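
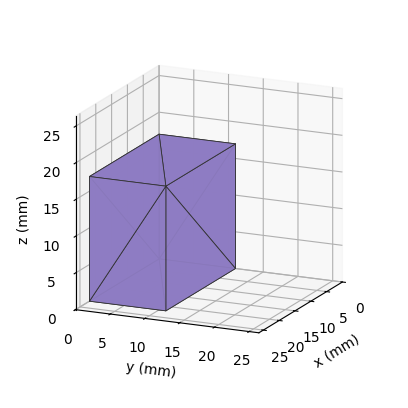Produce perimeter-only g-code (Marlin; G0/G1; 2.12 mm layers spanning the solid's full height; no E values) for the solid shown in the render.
Reading the render: the shape is a rectangular box, roughly 22 × 11 mm footprint and 17 mm tall (dimensions read to the nearest mm from the axis ticks). For the g-code, the solid's height is divided into equal slices at the stated Δz and each level perimeter traced with G1 moves after a G0 lift.

; perimeter-only toolpath
G21 ; units = mm
G90 ; absolute positioning
G28 ; home
; layer 1
G0 Z2.12
G0 X0.00 Y0.00
G1 X22.00 Y0.00
G1 X22.00 Y11.00
G1 X0.00 Y11.00
G1 X0.00 Y0.00
; layer 2
G0 Z4.25
G0 X0.00 Y0.00
G1 X22.00 Y0.00
G1 X22.00 Y11.00
G1 X0.00 Y11.00
G1 X0.00 Y0.00
; layer 3
G0 Z6.38
G0 X0.00 Y0.00
G1 X22.00 Y0.00
G1 X22.00 Y11.00
G1 X0.00 Y11.00
G1 X0.00 Y0.00
; layer 4
G0 Z8.50
G0 X0.00 Y0.00
G1 X22.00 Y0.00
G1 X22.00 Y11.00
G1 X0.00 Y11.00
G1 X0.00 Y0.00
; layer 5
G0 Z10.62
G0 X0.00 Y0.00
G1 X22.00 Y0.00
G1 X22.00 Y11.00
G1 X0.00 Y11.00
G1 X0.00 Y0.00
; layer 6
G0 Z12.75
G0 X0.00 Y0.00
G1 X22.00 Y0.00
G1 X22.00 Y11.00
G1 X0.00 Y11.00
G1 X0.00 Y0.00
; layer 7
G0 Z14.88
G0 X0.00 Y0.00
G1 X22.00 Y0.00
G1 X22.00 Y11.00
G1 X0.00 Y11.00
G1 X0.00 Y0.00
; layer 8
G0 Z17.00
G0 X0.00 Y0.00
G1 X22.00 Y0.00
G1 X22.00 Y11.00
G1 X0.00 Y11.00
G1 X0.00 Y0.00
M2 ; end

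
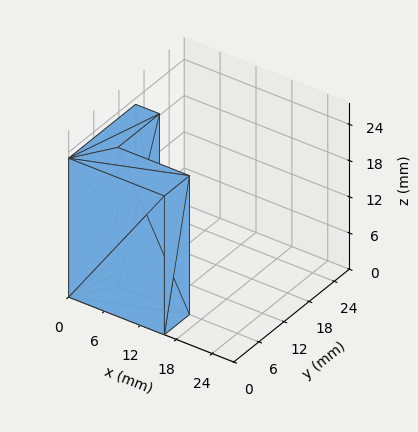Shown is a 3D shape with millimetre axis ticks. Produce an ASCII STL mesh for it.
Reading the render: the shape is an L-shaped prism: outer 16 × 16 mm, arm thicknesses ≈ 6 mm (horizontal) and 4 mm (vertical), extruded 23 mm in z (dimensions read to the nearest mm from the axis ticks). For the STL, each face is triangulated and given an outward normal.

solid part
  facet normal 0.0000 0.0000 -1.0000
    outer loop
      vertex 16.000 6.000 0.000
      vertex 16.000 0.000 0.000
      vertex 0.000 0.000 0.000
    endloop
  endfacet
  facet normal 0.0000 0.0000 -1.0000
    outer loop
      vertex 4.000 6.000 0.000
      vertex 16.000 6.000 0.000
      vertex 0.000 0.000 0.000
    endloop
  endfacet
  facet normal 0.0000 0.0000 -1.0000
    outer loop
      vertex 4.000 16.000 0.000
      vertex 4.000 6.000 0.000
      vertex 0.000 0.000 0.000
    endloop
  endfacet
  facet normal 0.0000 0.0000 -1.0000
    outer loop
      vertex 0.000 16.000 0.000
      vertex 4.000 16.000 0.000
      vertex 0.000 0.000 0.000
    endloop
  endfacet
  facet normal 0.0000 0.0000 1.0000
    outer loop
      vertex 0.000 0.000 23.000
      vertex 16.000 0.000 23.000
      vertex 16.000 6.000 23.000
    endloop
  endfacet
  facet normal 0.0000 0.0000 1.0000
    outer loop
      vertex 0.000 0.000 23.000
      vertex 16.000 6.000 23.000
      vertex 4.000 6.000 23.000
    endloop
  endfacet
  facet normal 0.0000 0.0000 1.0000
    outer loop
      vertex 0.000 0.000 23.000
      vertex 4.000 6.000 23.000
      vertex 4.000 16.000 23.000
    endloop
  endfacet
  facet normal 0.0000 0.0000 1.0000
    outer loop
      vertex 0.000 0.000 23.000
      vertex 4.000 16.000 23.000
      vertex 0.000 16.000 23.000
    endloop
  endfacet
  facet normal 0.0000 -1.0000 0.0000
    outer loop
      vertex 0.000 0.000 0.000
      vertex 16.000 0.000 0.000
      vertex 16.000 0.000 23.000
    endloop
  endfacet
  facet normal 0.0000 -1.0000 0.0000
    outer loop
      vertex 0.000 0.000 0.000
      vertex 16.000 0.000 23.000
      vertex 0.000 0.000 23.000
    endloop
  endfacet
  facet normal 1.0000 0.0000 0.0000
    outer loop
      vertex 16.000 0.000 0.000
      vertex 16.000 6.000 0.000
      vertex 16.000 6.000 23.000
    endloop
  endfacet
  facet normal 1.0000 0.0000 0.0000
    outer loop
      vertex 16.000 0.000 0.000
      vertex 16.000 6.000 23.000
      vertex 16.000 0.000 23.000
    endloop
  endfacet
  facet normal 0.0000 1.0000 0.0000
    outer loop
      vertex 16.000 6.000 0.000
      vertex 4.000 6.000 0.000
      vertex 4.000 6.000 23.000
    endloop
  endfacet
  facet normal 0.0000 1.0000 0.0000
    outer loop
      vertex 16.000 6.000 0.000
      vertex 4.000 6.000 23.000
      vertex 16.000 6.000 23.000
    endloop
  endfacet
  facet normal 1.0000 0.0000 0.0000
    outer loop
      vertex 4.000 6.000 0.000
      vertex 4.000 16.000 0.000
      vertex 4.000 16.000 23.000
    endloop
  endfacet
  facet normal 1.0000 0.0000 0.0000
    outer loop
      vertex 4.000 6.000 0.000
      vertex 4.000 16.000 23.000
      vertex 4.000 6.000 23.000
    endloop
  endfacet
  facet normal 0.0000 1.0000 0.0000
    outer loop
      vertex 4.000 16.000 0.000
      vertex 0.000 16.000 0.000
      vertex 0.000 16.000 23.000
    endloop
  endfacet
  facet normal 0.0000 1.0000 0.0000
    outer loop
      vertex 4.000 16.000 0.000
      vertex 0.000 16.000 23.000
      vertex 4.000 16.000 23.000
    endloop
  endfacet
  facet normal -1.0000 0.0000 0.0000
    outer loop
      vertex 0.000 16.000 0.000
      vertex 0.000 0.000 0.000
      vertex 0.000 0.000 23.000
    endloop
  endfacet
  facet normal -1.0000 0.0000 0.0000
    outer loop
      vertex 0.000 16.000 0.000
      vertex 0.000 0.000 23.000
      vertex 0.000 16.000 23.000
    endloop
  endfacet
endsolid part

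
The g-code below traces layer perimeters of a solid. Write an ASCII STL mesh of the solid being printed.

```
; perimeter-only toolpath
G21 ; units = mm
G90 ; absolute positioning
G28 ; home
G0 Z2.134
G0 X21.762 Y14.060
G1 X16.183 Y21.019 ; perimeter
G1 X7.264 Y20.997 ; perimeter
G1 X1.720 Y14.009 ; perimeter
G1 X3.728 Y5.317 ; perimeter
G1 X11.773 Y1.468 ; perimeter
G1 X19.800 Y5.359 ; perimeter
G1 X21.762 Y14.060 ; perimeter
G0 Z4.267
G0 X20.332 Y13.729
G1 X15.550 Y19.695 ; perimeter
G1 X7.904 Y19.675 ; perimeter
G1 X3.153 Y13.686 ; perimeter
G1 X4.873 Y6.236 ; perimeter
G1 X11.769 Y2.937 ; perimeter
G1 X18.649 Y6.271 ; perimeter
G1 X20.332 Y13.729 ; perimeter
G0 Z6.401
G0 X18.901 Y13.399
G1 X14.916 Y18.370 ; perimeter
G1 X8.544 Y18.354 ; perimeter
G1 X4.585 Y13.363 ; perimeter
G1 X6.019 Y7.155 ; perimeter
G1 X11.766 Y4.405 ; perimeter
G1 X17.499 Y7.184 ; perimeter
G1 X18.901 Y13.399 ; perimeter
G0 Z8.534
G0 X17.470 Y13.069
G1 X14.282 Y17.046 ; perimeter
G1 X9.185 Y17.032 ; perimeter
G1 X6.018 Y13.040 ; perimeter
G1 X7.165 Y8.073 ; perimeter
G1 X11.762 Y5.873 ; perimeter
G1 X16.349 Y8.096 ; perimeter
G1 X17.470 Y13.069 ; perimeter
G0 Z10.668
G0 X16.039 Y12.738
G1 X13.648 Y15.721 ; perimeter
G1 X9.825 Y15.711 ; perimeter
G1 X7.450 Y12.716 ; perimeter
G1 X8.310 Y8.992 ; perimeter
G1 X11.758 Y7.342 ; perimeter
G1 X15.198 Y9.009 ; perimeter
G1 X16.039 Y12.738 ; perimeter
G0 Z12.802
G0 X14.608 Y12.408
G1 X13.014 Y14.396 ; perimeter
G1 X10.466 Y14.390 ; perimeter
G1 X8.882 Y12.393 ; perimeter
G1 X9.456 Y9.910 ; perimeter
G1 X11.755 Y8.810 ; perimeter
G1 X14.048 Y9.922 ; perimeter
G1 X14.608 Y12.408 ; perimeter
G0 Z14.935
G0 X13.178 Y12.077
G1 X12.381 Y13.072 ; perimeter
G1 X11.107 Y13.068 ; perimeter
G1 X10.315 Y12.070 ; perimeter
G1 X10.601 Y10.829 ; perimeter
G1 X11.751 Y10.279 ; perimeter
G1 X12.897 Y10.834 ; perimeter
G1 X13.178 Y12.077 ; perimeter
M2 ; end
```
solid part
  facet normal 0.0000 0.0000 -1.0000
    outer loop
      vertex 6.623 22.318 0.000
      vertex 16.817 22.344 0.000
      vertex 23.193 14.390 0.000
    endloop
  endfacet
  facet normal 0.0000 0.0000 -1.0000
    outer loop
      vertex 0.288 14.332 0.000
      vertex 6.623 22.318 0.000
      vertex 23.193 14.390 0.000
    endloop
  endfacet
  facet normal 0.0000 0.0000 -1.0000
    outer loop
      vertex 2.582 4.399 0.000
      vertex 0.288 14.332 0.000
      vertex 23.193 14.390 0.000
    endloop
  endfacet
  facet normal 0.0000 0.0000 -1.0000
    outer loop
      vertex 11.777 0.000 0.000
      vertex 2.582 4.399 0.000
      vertex 23.193 14.390 0.000
    endloop
  endfacet
  facet normal 0.0000 0.0000 -1.0000
    outer loop
      vertex 20.950 4.446 0.000
      vertex 11.777 0.000 0.000
      vertex 23.193 14.390 0.000
    endloop
  endfacet
  facet normal 0.6631 0.5316 0.5270
    outer loop
      vertex 23.193 14.390 0.000
      vertex 16.817 22.344 0.000
      vertex 11.747 11.747 17.069
    endloop
  endfacet
  facet normal -0.0022 0.8499 0.5270
    outer loop
      vertex 16.817 22.344 0.000
      vertex 6.623 22.318 0.000
      vertex 11.747 11.747 17.069
    endloop
  endfacet
  facet normal -0.6658 0.5282 0.5270
    outer loop
      vertex 6.623 22.318 0.000
      vertex 0.288 14.332 0.000
      vertex 11.747 11.747 17.069
    endloop
  endfacet
  facet normal -0.8281 -0.1912 0.5270
    outer loop
      vertex 0.288 14.332 0.000
      vertex 2.582 4.399 0.000
      vertex 11.747 11.747 17.069
    endloop
  endfacet
  facet normal -0.3668 -0.7667 0.5270
    outer loop
      vertex 2.582 4.399 0.000
      vertex 11.777 0.000 0.000
      vertex 11.747 11.747 17.069
    endloop
  endfacet
  facet normal 0.3707 -0.7648 0.5270
    outer loop
      vertex 11.777 0.000 0.000
      vertex 20.950 4.446 0.000
      vertex 11.747 11.747 17.069
    endloop
  endfacet
  facet normal 0.8290 -0.1870 0.5270
    outer loop
      vertex 20.950 4.446 0.000
      vertex 23.193 14.390 0.000
      vertex 11.747 11.747 17.069
    endloop
  endfacet
endsolid part

The G0 Z moves step by Δz≈2.134 mm. The G1 loops shrink linearly with z, so the solid tapers from its base footprint up to z≈17.1. Closing with a flat bottom cap and the tapered top and triangulating gives 12 facets — a regular 7-sided pyramid, base circumscribed radius ≈ 11.7 mm, apex at z ≈ 17.1 mm.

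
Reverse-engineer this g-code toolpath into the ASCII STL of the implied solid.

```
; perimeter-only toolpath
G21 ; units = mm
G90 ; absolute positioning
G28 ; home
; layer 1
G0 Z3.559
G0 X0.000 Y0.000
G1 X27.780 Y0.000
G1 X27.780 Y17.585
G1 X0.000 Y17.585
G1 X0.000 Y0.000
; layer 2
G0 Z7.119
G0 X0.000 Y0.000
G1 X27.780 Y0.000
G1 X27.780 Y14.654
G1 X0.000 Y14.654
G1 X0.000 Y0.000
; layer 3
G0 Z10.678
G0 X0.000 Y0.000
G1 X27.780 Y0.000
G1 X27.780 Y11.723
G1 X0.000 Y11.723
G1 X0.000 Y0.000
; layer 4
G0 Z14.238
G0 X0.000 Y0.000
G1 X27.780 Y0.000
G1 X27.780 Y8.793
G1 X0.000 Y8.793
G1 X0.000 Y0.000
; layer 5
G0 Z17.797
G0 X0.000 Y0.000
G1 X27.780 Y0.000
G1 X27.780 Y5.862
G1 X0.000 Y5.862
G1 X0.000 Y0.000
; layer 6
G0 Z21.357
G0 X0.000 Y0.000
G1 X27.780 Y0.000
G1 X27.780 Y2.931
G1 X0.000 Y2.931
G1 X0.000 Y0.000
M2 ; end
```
solid part
  facet normal 0.0000 0.0000 -1.0000
    outer loop
      vertex 27.780 20.516 0.000
      vertex 27.780 0.000 0.000
      vertex 0.000 0.000 0.000
    endloop
  endfacet
  facet normal 0.0000 0.0000 -1.0000
    outer loop
      vertex 0.000 20.516 0.000
      vertex 27.780 20.516 0.000
      vertex 0.000 0.000 0.000
    endloop
  endfacet
  facet normal 0.0000 -1.0000 0.0000
    outer loop
      vertex 0.000 0.000 0.000
      vertex 27.780 0.000 0.000
      vertex 27.780 0.000 24.916
    endloop
  endfacet
  facet normal 0.0000 -1.0000 0.0000
    outer loop
      vertex 0.000 0.000 0.000
      vertex 27.780 0.000 24.916
      vertex 0.000 0.000 24.916
    endloop
  endfacet
  facet normal 0.0000 0.7720 0.6357
    outer loop
      vertex 0.000 0.000 24.916
      vertex 27.780 0.000 24.916
      vertex 27.780 20.516 0.000
    endloop
  endfacet
  facet normal 0.0000 0.7720 0.6357
    outer loop
      vertex 0.000 0.000 24.916
      vertex 27.780 20.516 0.000
      vertex 0.000 20.516 0.000
    endloop
  endfacet
  facet normal -1.0000 0.0000 0.0000
    outer loop
      vertex 0.000 0.000 24.916
      vertex 0.000 20.516 0.000
      vertex 0.000 0.000 0.000
    endloop
  endfacet
  facet normal 1.0000 0.0000 0.0000
    outer loop
      vertex 27.780 0.000 0.000
      vertex 27.780 20.516 0.000
      vertex 27.780 0.000 24.916
    endloop
  endfacet
endsolid part

The G0 Z moves step by Δz≈3.559 mm. The G1 loops shrink linearly with z, so the solid tapers from its base footprint up to z≈24.9. Closing with a flat bottom cap and the tapered top and triangulating gives 8 facets — a wedge (ramp): 27.8 × 20.5 mm base, rising to 24.9 mm along the y=0 edge and sloping linearly to z=0 at y=20.5.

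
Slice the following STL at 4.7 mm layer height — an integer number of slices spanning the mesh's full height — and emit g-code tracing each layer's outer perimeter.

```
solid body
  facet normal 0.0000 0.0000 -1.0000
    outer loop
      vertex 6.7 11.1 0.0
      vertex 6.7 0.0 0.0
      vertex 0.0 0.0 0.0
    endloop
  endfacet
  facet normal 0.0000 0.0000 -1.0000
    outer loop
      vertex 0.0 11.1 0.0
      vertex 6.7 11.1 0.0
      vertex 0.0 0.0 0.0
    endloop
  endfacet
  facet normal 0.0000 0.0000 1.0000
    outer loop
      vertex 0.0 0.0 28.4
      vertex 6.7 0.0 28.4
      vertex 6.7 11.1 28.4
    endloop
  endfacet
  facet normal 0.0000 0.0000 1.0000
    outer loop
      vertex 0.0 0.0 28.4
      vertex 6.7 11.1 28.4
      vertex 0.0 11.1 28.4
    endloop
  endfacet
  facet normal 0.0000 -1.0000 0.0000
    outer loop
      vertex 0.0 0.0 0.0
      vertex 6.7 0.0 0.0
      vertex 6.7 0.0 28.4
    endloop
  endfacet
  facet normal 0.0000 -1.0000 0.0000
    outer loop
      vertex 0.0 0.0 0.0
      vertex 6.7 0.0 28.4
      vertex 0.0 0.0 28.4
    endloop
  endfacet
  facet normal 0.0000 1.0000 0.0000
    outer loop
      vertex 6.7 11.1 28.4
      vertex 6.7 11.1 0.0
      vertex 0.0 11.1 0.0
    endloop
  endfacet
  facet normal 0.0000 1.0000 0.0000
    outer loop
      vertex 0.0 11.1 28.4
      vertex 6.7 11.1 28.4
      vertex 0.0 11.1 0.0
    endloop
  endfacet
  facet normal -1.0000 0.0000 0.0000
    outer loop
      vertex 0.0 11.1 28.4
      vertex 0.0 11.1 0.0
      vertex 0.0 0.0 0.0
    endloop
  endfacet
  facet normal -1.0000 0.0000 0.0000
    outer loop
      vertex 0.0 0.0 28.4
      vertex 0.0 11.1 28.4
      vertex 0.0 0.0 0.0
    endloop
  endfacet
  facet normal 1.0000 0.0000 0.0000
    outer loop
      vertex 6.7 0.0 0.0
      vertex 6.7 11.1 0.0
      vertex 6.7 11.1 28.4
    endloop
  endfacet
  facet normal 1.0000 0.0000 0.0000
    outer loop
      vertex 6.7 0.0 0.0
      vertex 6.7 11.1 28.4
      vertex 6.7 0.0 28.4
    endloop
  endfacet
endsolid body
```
; perimeter-only toolpath
G21 ; units = mm
G90 ; absolute positioning
G28 ; home
; layer 1
G0 Z4.7
G0 X0.0 Y0.0
G1 X6.7 Y0.0
G1 X6.7 Y11.1
G1 X0.0 Y11.1
G1 X0.0 Y0.0
; layer 2
G0 Z9.5
G0 X0.0 Y0.0
G1 X6.7 Y0.0
G1 X6.7 Y11.1
G1 X0.0 Y11.1
G1 X0.0 Y0.0
; layer 3
G0 Z14.2
G0 X0.0 Y0.0
G1 X6.7 Y0.0
G1 X6.7 Y11.1
G1 X0.0 Y11.1
G1 X0.0 Y0.0
; layer 4
G0 Z18.9
G0 X0.0 Y0.0
G1 X6.7 Y0.0
G1 X6.7 Y11.1
G1 X0.0 Y11.1
G1 X0.0 Y0.0
; layer 5
G0 Z23.7
G0 X0.0 Y0.0
G1 X6.7 Y0.0
G1 X6.7 Y11.1
G1 X0.0 Y11.1
G1 X0.0 Y0.0
; layer 6
G0 Z28.4
G0 X0.0 Y0.0
G1 X6.7 Y0.0
G1 X6.7 Y11.1
G1 X0.0 Y11.1
G1 X0.0 Y0.0
M2 ; end

The solid is a rectangular box, roughly 6.7 × 11.1 mm footprint and 28.4 mm tall. Slicing at Δz = 4.7 mm — 6 equal slices spanning the solid's height, so layer i sits at z = i·h/6 — gives 6 non-empty perimeters. Each is a 4-segment closed polygon; G0 lifts to the layer z and rapids to the start vertex, then G1 traces the edges.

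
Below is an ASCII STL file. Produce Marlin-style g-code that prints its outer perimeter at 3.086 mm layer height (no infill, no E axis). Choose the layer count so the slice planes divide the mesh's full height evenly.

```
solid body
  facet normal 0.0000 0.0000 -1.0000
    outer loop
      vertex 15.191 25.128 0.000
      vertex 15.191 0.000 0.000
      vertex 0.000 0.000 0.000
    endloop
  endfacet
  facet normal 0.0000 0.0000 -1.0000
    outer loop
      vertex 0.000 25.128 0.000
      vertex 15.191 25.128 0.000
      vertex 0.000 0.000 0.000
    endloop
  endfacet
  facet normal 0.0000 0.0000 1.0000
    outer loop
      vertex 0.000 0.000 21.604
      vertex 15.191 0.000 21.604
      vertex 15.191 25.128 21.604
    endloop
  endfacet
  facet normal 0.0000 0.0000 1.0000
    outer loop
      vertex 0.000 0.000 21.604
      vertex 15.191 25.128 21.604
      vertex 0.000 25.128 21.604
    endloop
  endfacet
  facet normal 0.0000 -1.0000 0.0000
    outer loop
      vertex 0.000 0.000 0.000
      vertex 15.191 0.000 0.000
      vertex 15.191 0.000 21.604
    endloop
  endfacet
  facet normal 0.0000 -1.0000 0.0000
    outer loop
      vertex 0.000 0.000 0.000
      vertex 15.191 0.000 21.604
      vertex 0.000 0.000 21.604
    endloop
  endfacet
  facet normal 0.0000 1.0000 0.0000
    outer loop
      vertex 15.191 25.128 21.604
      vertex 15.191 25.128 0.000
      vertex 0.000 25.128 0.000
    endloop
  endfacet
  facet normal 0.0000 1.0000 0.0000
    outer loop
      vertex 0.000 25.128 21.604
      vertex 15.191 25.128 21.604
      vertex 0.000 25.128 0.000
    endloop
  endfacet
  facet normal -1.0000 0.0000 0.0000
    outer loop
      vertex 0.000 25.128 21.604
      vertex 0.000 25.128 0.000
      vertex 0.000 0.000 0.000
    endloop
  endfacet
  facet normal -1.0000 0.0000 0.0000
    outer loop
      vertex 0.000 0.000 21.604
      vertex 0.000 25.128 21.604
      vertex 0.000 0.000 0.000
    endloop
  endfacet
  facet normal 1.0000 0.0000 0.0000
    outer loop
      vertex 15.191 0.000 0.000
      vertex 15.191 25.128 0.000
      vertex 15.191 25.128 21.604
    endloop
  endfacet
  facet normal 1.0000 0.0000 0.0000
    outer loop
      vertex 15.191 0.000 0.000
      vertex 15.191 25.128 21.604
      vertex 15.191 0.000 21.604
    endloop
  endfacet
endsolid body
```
; perimeter-only toolpath
G21 ; units = mm
G90 ; absolute positioning
G28 ; home
; layer 1
G0 Z3.086
G0 X0.000 Y0.000
G1 X15.191 Y0.000
G1 X15.191 Y25.128
G1 X0.000 Y25.128
G1 X0.000 Y0.000
; layer 2
G0 Z6.173
G0 X0.000 Y0.000
G1 X15.191 Y0.000
G1 X15.191 Y25.128
G1 X0.000 Y25.128
G1 X0.000 Y0.000
; layer 3
G0 Z9.259
G0 X0.000 Y0.000
G1 X15.191 Y0.000
G1 X15.191 Y25.128
G1 X0.000 Y25.128
G1 X0.000 Y0.000
; layer 4
G0 Z12.345
G0 X0.000 Y0.000
G1 X15.191 Y0.000
G1 X15.191 Y25.128
G1 X0.000 Y25.128
G1 X0.000 Y0.000
; layer 5
G0 Z15.431
G0 X0.000 Y0.000
G1 X15.191 Y0.000
G1 X15.191 Y25.128
G1 X0.000 Y25.128
G1 X0.000 Y0.000
; layer 6
G0 Z18.518
G0 X0.000 Y0.000
G1 X15.191 Y0.000
G1 X15.191 Y25.128
G1 X0.000 Y25.128
G1 X0.000 Y0.000
; layer 7
G0 Z21.604
G0 X0.000 Y0.000
G1 X15.191 Y0.000
G1 X15.191 Y25.128
G1 X0.000 Y25.128
G1 X0.000 Y0.000
M2 ; end

The solid is a rectangular box, roughly 15.2 × 25.1 mm footprint and 21.6 mm tall. Slicing at Δz = 3.086 mm — 7 equal slices spanning the solid's height, so layer i sits at z = i·h/7 — gives 7 non-empty perimeters. Each is a 4-segment closed polygon; G0 lifts to the layer z and rapids to the start vertex, then G1 traces the edges.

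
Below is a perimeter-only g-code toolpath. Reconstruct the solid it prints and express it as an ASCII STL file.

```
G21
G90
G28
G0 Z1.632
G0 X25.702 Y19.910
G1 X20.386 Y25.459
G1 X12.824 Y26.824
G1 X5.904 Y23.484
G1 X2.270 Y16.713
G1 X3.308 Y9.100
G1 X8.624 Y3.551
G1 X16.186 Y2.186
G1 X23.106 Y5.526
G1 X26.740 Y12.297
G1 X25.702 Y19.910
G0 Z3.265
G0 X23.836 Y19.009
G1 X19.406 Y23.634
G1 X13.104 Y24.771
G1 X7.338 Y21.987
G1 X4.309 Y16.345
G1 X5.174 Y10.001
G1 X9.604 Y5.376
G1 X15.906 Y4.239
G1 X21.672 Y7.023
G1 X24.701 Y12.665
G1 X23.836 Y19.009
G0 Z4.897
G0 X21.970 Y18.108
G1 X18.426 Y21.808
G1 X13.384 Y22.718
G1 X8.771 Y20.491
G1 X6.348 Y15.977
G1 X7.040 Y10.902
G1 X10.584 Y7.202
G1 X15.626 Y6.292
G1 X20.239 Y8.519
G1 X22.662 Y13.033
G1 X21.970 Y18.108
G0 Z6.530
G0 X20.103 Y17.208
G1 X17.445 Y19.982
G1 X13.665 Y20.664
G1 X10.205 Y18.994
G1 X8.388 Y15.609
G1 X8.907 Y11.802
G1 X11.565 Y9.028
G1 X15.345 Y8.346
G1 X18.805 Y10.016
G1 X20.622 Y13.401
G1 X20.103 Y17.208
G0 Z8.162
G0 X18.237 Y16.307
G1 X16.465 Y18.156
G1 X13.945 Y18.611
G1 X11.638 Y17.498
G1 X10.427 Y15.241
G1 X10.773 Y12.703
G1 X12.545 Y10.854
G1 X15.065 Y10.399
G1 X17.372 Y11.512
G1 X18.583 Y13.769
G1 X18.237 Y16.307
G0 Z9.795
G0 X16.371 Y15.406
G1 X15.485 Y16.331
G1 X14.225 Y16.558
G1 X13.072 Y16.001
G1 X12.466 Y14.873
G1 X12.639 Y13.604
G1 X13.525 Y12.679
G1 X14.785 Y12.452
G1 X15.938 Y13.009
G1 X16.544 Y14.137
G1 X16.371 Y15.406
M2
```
solid part
  facet normal 0.0000 0.0000 -1.0000
    outer loop
      vertex 12.544 28.877 0.000
      vertex 21.366 27.285 0.000
      vertex 27.568 20.811 0.000
    endloop
  endfacet
  facet normal 0.0000 0.0000 -1.0000
    outer loop
      vertex 4.471 24.980 0.000
      vertex 12.544 28.877 0.000
      vertex 27.568 20.811 0.000
    endloop
  endfacet
  facet normal 0.0000 0.0000 -1.0000
    outer loop
      vertex 0.231 17.081 0.000
      vertex 4.471 24.980 0.000
      vertex 27.568 20.811 0.000
    endloop
  endfacet
  facet normal 0.0000 0.0000 -1.0000
    outer loop
      vertex 1.442 8.199 0.000
      vertex 0.231 17.081 0.000
      vertex 27.568 20.811 0.000
    endloop
  endfacet
  facet normal 0.0000 0.0000 -1.0000
    outer loop
      vertex 7.644 1.725 0.000
      vertex 1.442 8.199 0.000
      vertex 27.568 20.811 0.000
    endloop
  endfacet
  facet normal 0.0000 0.0000 -1.0000
    outer loop
      vertex 16.466 0.133 0.000
      vertex 7.644 1.725 0.000
      vertex 27.568 20.811 0.000
    endloop
  endfacet
  facet normal 0.0000 0.0000 -1.0000
    outer loop
      vertex 24.539 4.030 0.000
      vertex 16.466 0.133 0.000
      vertex 27.568 20.811 0.000
    endloop
  endfacet
  facet normal 0.0000 0.0000 -1.0000
    outer loop
      vertex 28.779 11.929 0.000
      vertex 24.539 4.030 0.000
      vertex 27.568 20.811 0.000
    endloop
  endfacet
  facet normal 0.4606 0.4413 0.7701
    outer loop
      vertex 27.568 20.811 0.000
      vertex 21.366 27.285 0.000
      vertex 14.505 14.505 11.427
    endloop
  endfacet
  facet normal 0.1133 0.6278 0.7701
    outer loop
      vertex 21.366 27.285 0.000
      vertex 12.544 28.877 0.000
      vertex 14.505 14.505 11.427
    endloop
  endfacet
  facet normal -0.2773 0.5745 0.7701
    outer loop
      vertex 12.544 28.877 0.000
      vertex 4.471 24.980 0.000
      vertex 14.505 14.505 11.427
    endloop
  endfacet
  facet normal -0.5621 0.3017 0.7701
    outer loop
      vertex 4.471 24.980 0.000
      vertex 0.231 17.081 0.000
      vertex 14.505 14.505 11.427
    endloop
  endfacet
  facet normal -0.6321 -0.0862 0.7701
    outer loop
      vertex 0.231 17.081 0.000
      vertex 1.442 8.199 0.000
      vertex 14.505 14.505 11.427
    endloop
  endfacet
  facet normal -0.4606 -0.4413 0.7701
    outer loop
      vertex 1.442 8.199 0.000
      vertex 7.644 1.725 0.000
      vertex 14.505 14.505 11.427
    endloop
  endfacet
  facet normal -0.1133 -0.6278 0.7701
    outer loop
      vertex 7.644 1.725 0.000
      vertex 16.466 0.133 0.000
      vertex 14.505 14.505 11.427
    endloop
  endfacet
  facet normal 0.2773 -0.5745 0.7701
    outer loop
      vertex 16.466 0.133 0.000
      vertex 24.539 4.030 0.000
      vertex 14.505 14.505 11.427
    endloop
  endfacet
  facet normal 0.5621 -0.3017 0.7701
    outer loop
      vertex 24.539 4.030 0.000
      vertex 28.779 11.929 0.000
      vertex 14.505 14.505 11.427
    endloop
  endfacet
  facet normal 0.6321 0.0862 0.7701
    outer loop
      vertex 28.779 11.929 0.000
      vertex 27.568 20.811 0.000
      vertex 14.505 14.505 11.427
    endloop
  endfacet
endsolid part

The G0 Z moves step by Δz≈1.632 mm. The G1 loops shrink linearly with z, so the solid tapers from its base footprint up to z≈11.4. Closing with a flat bottom cap and the tapered top and triangulating gives 18 facets — a regular 10-sided pyramid, base circumscribed radius ≈ 14.5 mm, apex at z ≈ 11.4 mm.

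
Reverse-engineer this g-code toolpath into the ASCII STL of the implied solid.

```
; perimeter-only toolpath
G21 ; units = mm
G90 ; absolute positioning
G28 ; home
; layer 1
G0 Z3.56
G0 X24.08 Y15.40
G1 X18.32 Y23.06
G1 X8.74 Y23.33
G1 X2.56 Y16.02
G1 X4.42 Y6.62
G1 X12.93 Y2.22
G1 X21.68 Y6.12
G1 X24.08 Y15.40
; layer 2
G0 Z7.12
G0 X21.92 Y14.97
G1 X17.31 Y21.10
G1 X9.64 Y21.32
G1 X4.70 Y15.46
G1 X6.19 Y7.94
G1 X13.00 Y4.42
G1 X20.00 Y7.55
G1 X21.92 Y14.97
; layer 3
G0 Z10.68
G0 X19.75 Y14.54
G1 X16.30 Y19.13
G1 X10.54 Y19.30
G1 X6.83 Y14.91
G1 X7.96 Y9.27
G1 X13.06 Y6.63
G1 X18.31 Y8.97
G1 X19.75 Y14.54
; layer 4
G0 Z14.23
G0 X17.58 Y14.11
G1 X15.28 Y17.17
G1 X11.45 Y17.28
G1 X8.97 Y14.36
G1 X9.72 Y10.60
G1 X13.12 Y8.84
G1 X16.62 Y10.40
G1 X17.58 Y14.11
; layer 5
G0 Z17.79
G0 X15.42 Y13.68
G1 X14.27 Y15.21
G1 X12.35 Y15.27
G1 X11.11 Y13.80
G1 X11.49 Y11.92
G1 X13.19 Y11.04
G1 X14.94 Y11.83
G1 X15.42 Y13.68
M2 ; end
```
solid part
  facet normal 0.0000 0.0000 -1.0000
    outer loop
      vertex 7.84 25.35 0.00
      vertex 19.34 25.02 0.00
      vertex 26.25 15.83 0.00
    endloop
  endfacet
  facet normal 0.0000 0.0000 -1.0000
    outer loop
      vertex 0.42 16.57 0.00
      vertex 7.84 25.35 0.00
      vertex 26.25 15.83 0.00
    endloop
  endfacet
  facet normal 0.0000 0.0000 -1.0000
    outer loop
      vertex 2.66 5.29 0.00
      vertex 0.42 16.57 0.00
      vertex 26.25 15.83 0.00
    endloop
  endfacet
  facet normal 0.0000 0.0000 -1.0000
    outer loop
      vertex 12.87 0.01 0.00
      vertex 2.66 5.29 0.00
      vertex 26.25 15.83 0.00
    endloop
  endfacet
  facet normal 0.0000 0.0000 -1.0000
    outer loop
      vertex 23.37 4.70 0.00
      vertex 12.87 0.01 0.00
      vertex 26.25 15.83 0.00
    endloop
  endfacet
  facet normal 0.6976 0.5245 0.4881
    outer loop
      vertex 26.25 15.83 0.00
      vertex 19.34 25.02 0.00
      vertex 13.25 13.25 21.35
    endloop
  endfacet
  facet normal 0.0250 0.8724 0.4881
    outer loop
      vertex 19.34 25.02 0.00
      vertex 7.84 25.35 0.00
      vertex 13.25 13.25 21.35
    endloop
  endfacet
  facet normal -0.6666 0.5633 0.4882
    outer loop
      vertex 7.84 25.35 0.00
      vertex 0.42 16.57 0.00
      vertex 13.25 13.25 21.35
    endloop
  endfacet
  facet normal -0.8561 -0.1700 0.4880
    outer loop
      vertex 0.42 16.57 0.00
      vertex 2.66 5.29 0.00
      vertex 13.25 13.25 21.35
    endloop
  endfacet
  facet normal -0.4010 -0.7753 0.4880
    outer loop
      vertex 2.66 5.29 0.00
      vertex 12.87 0.01 0.00
      vertex 13.25 13.25 21.35
    endloop
  endfacet
  facet normal 0.3560 -0.7970 0.4879
    outer loop
      vertex 12.87 0.01 0.00
      vertex 23.37 4.70 0.00
      vertex 13.25 13.25 21.35
    endloop
  endfacet
  facet normal 0.8450 -0.2186 0.4881
    outer loop
      vertex 23.37 4.70 0.00
      vertex 26.25 15.83 0.00
      vertex 13.25 13.25 21.35
    endloop
  endfacet
endsolid part

The G0 Z moves step by Δz≈3.56 mm. The G1 loops shrink linearly with z, so the solid tapers from its base footprint up to z≈21.4. Closing with a flat bottom cap and the tapered top and triangulating gives 12 facets — a regular 7-sided pyramid, base circumscribed radius ≈ 13.2 mm, apex at z ≈ 21.4 mm.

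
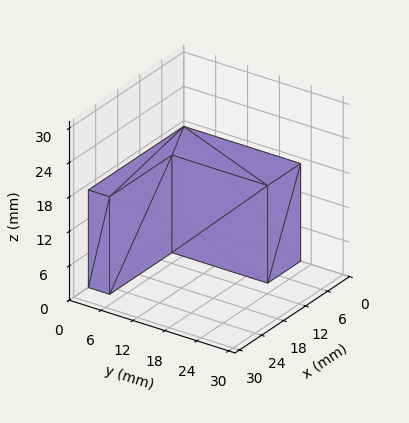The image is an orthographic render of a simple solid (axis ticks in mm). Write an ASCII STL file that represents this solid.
Reading the render: the shape is an L-shaped prism: outer 26 × 22 mm, arm thicknesses ≈ 4 mm (horizontal) and 9 mm (vertical), extruded 17 mm in z (dimensions read to the nearest mm from the axis ticks). For the STL, each face is triangulated and given an outward normal.

solid part
  facet normal 0.0000 0.0000 -1.0000
    outer loop
      vertex 26.0 4.0 0.0
      vertex 26.0 0.0 0.0
      vertex 0.0 0.0 0.0
    endloop
  endfacet
  facet normal 0.0000 0.0000 -1.0000
    outer loop
      vertex 9.0 4.0 0.0
      vertex 26.0 4.0 0.0
      vertex 0.0 0.0 0.0
    endloop
  endfacet
  facet normal 0.0000 0.0000 -1.0000
    outer loop
      vertex 9.0 22.0 0.0
      vertex 9.0 4.0 0.0
      vertex 0.0 0.0 0.0
    endloop
  endfacet
  facet normal 0.0000 0.0000 -1.0000
    outer loop
      vertex 0.0 22.0 0.0
      vertex 9.0 22.0 0.0
      vertex 0.0 0.0 0.0
    endloop
  endfacet
  facet normal 0.0000 0.0000 1.0000
    outer loop
      vertex 0.0 0.0 17.0
      vertex 26.0 0.0 17.0
      vertex 26.0 4.0 17.0
    endloop
  endfacet
  facet normal 0.0000 0.0000 1.0000
    outer loop
      vertex 0.0 0.0 17.0
      vertex 26.0 4.0 17.0
      vertex 9.0 4.0 17.0
    endloop
  endfacet
  facet normal 0.0000 0.0000 1.0000
    outer loop
      vertex 0.0 0.0 17.0
      vertex 9.0 4.0 17.0
      vertex 9.0 22.0 17.0
    endloop
  endfacet
  facet normal 0.0000 0.0000 1.0000
    outer loop
      vertex 0.0 0.0 17.0
      vertex 9.0 22.0 17.0
      vertex 0.0 22.0 17.0
    endloop
  endfacet
  facet normal 0.0000 -1.0000 0.0000
    outer loop
      vertex 0.0 0.0 0.0
      vertex 26.0 0.0 0.0
      vertex 26.0 0.0 17.0
    endloop
  endfacet
  facet normal 0.0000 -1.0000 0.0000
    outer loop
      vertex 0.0 0.0 0.0
      vertex 26.0 0.0 17.0
      vertex 0.0 0.0 17.0
    endloop
  endfacet
  facet normal 1.0000 0.0000 0.0000
    outer loop
      vertex 26.0 0.0 0.0
      vertex 26.0 4.0 0.0
      vertex 26.0 4.0 17.0
    endloop
  endfacet
  facet normal 1.0000 0.0000 0.0000
    outer loop
      vertex 26.0 0.0 0.0
      vertex 26.0 4.0 17.0
      vertex 26.0 0.0 17.0
    endloop
  endfacet
  facet normal 0.0000 1.0000 0.0000
    outer loop
      vertex 26.0 4.0 0.0
      vertex 9.0 4.0 0.0
      vertex 9.0 4.0 17.0
    endloop
  endfacet
  facet normal 0.0000 1.0000 0.0000
    outer loop
      vertex 26.0 4.0 0.0
      vertex 9.0 4.0 17.0
      vertex 26.0 4.0 17.0
    endloop
  endfacet
  facet normal 1.0000 0.0000 0.0000
    outer loop
      vertex 9.0 4.0 0.0
      vertex 9.0 22.0 0.0
      vertex 9.0 22.0 17.0
    endloop
  endfacet
  facet normal 1.0000 0.0000 0.0000
    outer loop
      vertex 9.0 4.0 0.0
      vertex 9.0 22.0 17.0
      vertex 9.0 4.0 17.0
    endloop
  endfacet
  facet normal 0.0000 1.0000 0.0000
    outer loop
      vertex 9.0 22.0 0.0
      vertex 0.0 22.0 0.0
      vertex 0.0 22.0 17.0
    endloop
  endfacet
  facet normal 0.0000 1.0000 0.0000
    outer loop
      vertex 9.0 22.0 0.0
      vertex 0.0 22.0 17.0
      vertex 9.0 22.0 17.0
    endloop
  endfacet
  facet normal -1.0000 0.0000 0.0000
    outer loop
      vertex 0.0 22.0 0.0
      vertex 0.0 0.0 0.0
      vertex 0.0 0.0 17.0
    endloop
  endfacet
  facet normal -1.0000 0.0000 0.0000
    outer loop
      vertex 0.0 22.0 0.0
      vertex 0.0 0.0 17.0
      vertex 0.0 22.0 17.0
    endloop
  endfacet
endsolid part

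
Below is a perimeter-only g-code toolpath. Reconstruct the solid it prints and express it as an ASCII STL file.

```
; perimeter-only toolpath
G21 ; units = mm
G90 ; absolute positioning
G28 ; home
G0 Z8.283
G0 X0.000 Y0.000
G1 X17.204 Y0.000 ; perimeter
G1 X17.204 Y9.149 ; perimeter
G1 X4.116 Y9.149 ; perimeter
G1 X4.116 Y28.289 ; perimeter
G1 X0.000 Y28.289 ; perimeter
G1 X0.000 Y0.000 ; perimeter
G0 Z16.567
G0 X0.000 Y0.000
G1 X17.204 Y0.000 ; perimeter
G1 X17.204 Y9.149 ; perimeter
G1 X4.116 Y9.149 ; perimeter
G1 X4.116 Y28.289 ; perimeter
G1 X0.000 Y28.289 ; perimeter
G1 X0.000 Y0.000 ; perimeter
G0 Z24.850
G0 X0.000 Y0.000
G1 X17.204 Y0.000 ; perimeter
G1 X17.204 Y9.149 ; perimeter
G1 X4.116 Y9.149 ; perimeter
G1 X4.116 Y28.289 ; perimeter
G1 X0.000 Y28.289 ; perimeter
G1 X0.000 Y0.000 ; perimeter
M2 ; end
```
solid part
  facet normal 0.0000 0.0000 -1.0000
    outer loop
      vertex 17.204 9.149 0.000
      vertex 17.204 0.000 0.000
      vertex 0.000 0.000 0.000
    endloop
  endfacet
  facet normal 0.0000 0.0000 -1.0000
    outer loop
      vertex 4.116 9.149 0.000
      vertex 17.204 9.149 0.000
      vertex 0.000 0.000 0.000
    endloop
  endfacet
  facet normal 0.0000 0.0000 -1.0000
    outer loop
      vertex 4.116 28.289 0.000
      vertex 4.116 9.149 0.000
      vertex 0.000 0.000 0.000
    endloop
  endfacet
  facet normal 0.0000 0.0000 -1.0000
    outer loop
      vertex 0.000 28.289 0.000
      vertex 4.116 28.289 0.000
      vertex 0.000 0.000 0.000
    endloop
  endfacet
  facet normal 0.0000 0.0000 1.0000
    outer loop
      vertex 0.000 0.000 24.850
      vertex 17.204 0.000 24.850
      vertex 17.204 9.149 24.850
    endloop
  endfacet
  facet normal 0.0000 0.0000 1.0000
    outer loop
      vertex 0.000 0.000 24.850
      vertex 17.204 9.149 24.850
      vertex 4.116 9.149 24.850
    endloop
  endfacet
  facet normal 0.0000 0.0000 1.0000
    outer loop
      vertex 0.000 0.000 24.850
      vertex 4.116 9.149 24.850
      vertex 4.116 28.289 24.850
    endloop
  endfacet
  facet normal 0.0000 0.0000 1.0000
    outer loop
      vertex 0.000 0.000 24.850
      vertex 4.116 28.289 24.850
      vertex 0.000 28.289 24.850
    endloop
  endfacet
  facet normal 0.0000 -1.0000 0.0000
    outer loop
      vertex 0.000 0.000 0.000
      vertex 17.204 0.000 0.000
      vertex 17.204 0.000 24.850
    endloop
  endfacet
  facet normal 0.0000 -1.0000 0.0000
    outer loop
      vertex 0.000 0.000 0.000
      vertex 17.204 0.000 24.850
      vertex 0.000 0.000 24.850
    endloop
  endfacet
  facet normal 1.0000 0.0000 0.0000
    outer loop
      vertex 17.204 0.000 0.000
      vertex 17.204 9.149 0.000
      vertex 17.204 9.149 24.850
    endloop
  endfacet
  facet normal 1.0000 0.0000 0.0000
    outer loop
      vertex 17.204 0.000 0.000
      vertex 17.204 9.149 24.850
      vertex 17.204 0.000 24.850
    endloop
  endfacet
  facet normal 0.0000 1.0000 0.0000
    outer loop
      vertex 17.204 9.149 0.000
      vertex 4.116 9.149 0.000
      vertex 4.116 9.149 24.850
    endloop
  endfacet
  facet normal 0.0000 1.0000 0.0000
    outer loop
      vertex 17.204 9.149 0.000
      vertex 4.116 9.149 24.850
      vertex 17.204 9.149 24.850
    endloop
  endfacet
  facet normal 1.0000 0.0000 0.0000
    outer loop
      vertex 4.116 9.149 0.000
      vertex 4.116 28.289 0.000
      vertex 4.116 28.289 24.850
    endloop
  endfacet
  facet normal 1.0000 0.0000 0.0000
    outer loop
      vertex 4.116 9.149 0.000
      vertex 4.116 28.289 24.850
      vertex 4.116 9.149 24.850
    endloop
  endfacet
  facet normal 0.0000 1.0000 0.0000
    outer loop
      vertex 4.116 28.289 0.000
      vertex 0.000 28.289 0.000
      vertex 0.000 28.289 24.850
    endloop
  endfacet
  facet normal 0.0000 1.0000 0.0000
    outer loop
      vertex 4.116 28.289 0.000
      vertex 0.000 28.289 24.850
      vertex 4.116 28.289 24.850
    endloop
  endfacet
  facet normal -1.0000 0.0000 0.0000
    outer loop
      vertex 0.000 28.289 0.000
      vertex 0.000 0.000 0.000
      vertex 0.000 0.000 24.850
    endloop
  endfacet
  facet normal -1.0000 0.0000 0.0000
    outer loop
      vertex 0.000 28.289 0.000
      vertex 0.000 0.000 24.850
      vertex 0.000 28.289 24.850
    endloop
  endfacet
endsolid part

The G0 Z moves step by Δz≈8.283 mm. Every layer's G1 loop is the same polygon, so the solid is a straight extrusion of it from z=0 to z≈24.9. Closing with flat bottom and top caps and triangulating gives 20 facets — an L-shaped prism: outer 17.2 × 28.3 mm, arm thicknesses ≈ 9.15 mm (horizontal) and 4.12 mm (vertical), extruded 24.9 mm in z.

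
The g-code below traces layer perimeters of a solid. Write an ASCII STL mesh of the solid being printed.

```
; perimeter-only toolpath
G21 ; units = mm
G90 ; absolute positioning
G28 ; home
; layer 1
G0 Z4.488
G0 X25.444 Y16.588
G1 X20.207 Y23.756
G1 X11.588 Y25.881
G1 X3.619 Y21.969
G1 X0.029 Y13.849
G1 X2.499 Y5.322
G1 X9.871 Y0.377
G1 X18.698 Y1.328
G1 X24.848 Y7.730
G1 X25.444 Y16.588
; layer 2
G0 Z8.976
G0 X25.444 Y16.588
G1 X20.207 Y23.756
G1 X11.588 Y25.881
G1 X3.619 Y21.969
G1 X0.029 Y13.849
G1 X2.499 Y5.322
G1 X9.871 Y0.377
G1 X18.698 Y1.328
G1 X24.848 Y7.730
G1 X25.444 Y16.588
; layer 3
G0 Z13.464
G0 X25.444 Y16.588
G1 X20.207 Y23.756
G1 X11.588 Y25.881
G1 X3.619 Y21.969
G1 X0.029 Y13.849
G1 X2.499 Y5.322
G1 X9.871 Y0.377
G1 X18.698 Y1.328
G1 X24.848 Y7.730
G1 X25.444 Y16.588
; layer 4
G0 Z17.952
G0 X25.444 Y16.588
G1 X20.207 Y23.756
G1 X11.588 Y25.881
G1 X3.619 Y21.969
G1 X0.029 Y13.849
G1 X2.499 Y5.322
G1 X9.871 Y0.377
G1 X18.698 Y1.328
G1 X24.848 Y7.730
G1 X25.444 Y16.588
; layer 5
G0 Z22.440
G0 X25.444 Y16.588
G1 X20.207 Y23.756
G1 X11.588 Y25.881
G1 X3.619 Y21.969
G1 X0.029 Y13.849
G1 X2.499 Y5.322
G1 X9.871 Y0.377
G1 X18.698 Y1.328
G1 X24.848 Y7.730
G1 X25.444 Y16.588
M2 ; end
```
solid part
  facet normal 0.0000 0.0000 -1.0000
    outer loop
      vertex 11.588 25.881 0.000
      vertex 20.207 23.756 0.000
      vertex 25.444 16.588 0.000
    endloop
  endfacet
  facet normal 0.0000 0.0000 -1.0000
    outer loop
      vertex 3.619 21.969 0.000
      vertex 11.588 25.881 0.000
      vertex 25.444 16.588 0.000
    endloop
  endfacet
  facet normal 0.0000 0.0000 -1.0000
    outer loop
      vertex 0.029 13.849 0.000
      vertex 3.619 21.969 0.000
      vertex 25.444 16.588 0.000
    endloop
  endfacet
  facet normal 0.0000 0.0000 -1.0000
    outer loop
      vertex 2.499 5.322 0.000
      vertex 0.029 13.849 0.000
      vertex 25.444 16.588 0.000
    endloop
  endfacet
  facet normal 0.0000 0.0000 -1.0000
    outer loop
      vertex 9.871 0.377 0.000
      vertex 2.499 5.322 0.000
      vertex 25.444 16.588 0.000
    endloop
  endfacet
  facet normal 0.0000 0.0000 -1.0000
    outer loop
      vertex 18.698 1.328 0.000
      vertex 9.871 0.377 0.000
      vertex 25.444 16.588 0.000
    endloop
  endfacet
  facet normal 0.0000 0.0000 -1.0000
    outer loop
      vertex 24.848 7.730 0.000
      vertex 18.698 1.328 0.000
      vertex 25.444 16.588 0.000
    endloop
  endfacet
  facet normal 0.0000 0.0000 1.0000
    outer loop
      vertex 25.444 16.588 22.440
      vertex 20.207 23.756 22.440
      vertex 11.588 25.881 22.440
    endloop
  endfacet
  facet normal 0.0000 0.0000 1.0000
    outer loop
      vertex 25.444 16.588 22.440
      vertex 11.588 25.881 22.440
      vertex 3.619 21.969 22.440
    endloop
  endfacet
  facet normal 0.0000 0.0000 1.0000
    outer loop
      vertex 25.444 16.588 22.440
      vertex 3.619 21.969 22.440
      vertex 0.029 13.849 22.440
    endloop
  endfacet
  facet normal 0.0000 0.0000 1.0000
    outer loop
      vertex 25.444 16.588 22.440
      vertex 0.029 13.849 22.440
      vertex 2.499 5.322 22.440
    endloop
  endfacet
  facet normal 0.0000 0.0000 1.0000
    outer loop
      vertex 25.444 16.588 22.440
      vertex 2.499 5.322 22.440
      vertex 9.871 0.377 22.440
    endloop
  endfacet
  facet normal 0.0000 0.0000 1.0000
    outer loop
      vertex 25.444 16.588 22.440
      vertex 9.871 0.377 22.440
      vertex 18.698 1.328 22.440
    endloop
  endfacet
  facet normal 0.0000 0.0000 1.0000
    outer loop
      vertex 25.444 16.588 22.440
      vertex 18.698 1.328 22.440
      vertex 24.848 7.730 22.440
    endloop
  endfacet
  facet normal 0.8075 0.5899 0.0000
    outer loop
      vertex 25.444 16.588 0.000
      vertex 20.207 23.756 0.000
      vertex 20.207 23.756 22.440
    endloop
  endfacet
  facet normal 0.8075 0.5899 0.0000
    outer loop
      vertex 25.444 16.588 0.000
      vertex 20.207 23.756 22.440
      vertex 25.444 16.588 22.440
    endloop
  endfacet
  facet normal 0.2394 0.9709 0.0000
    outer loop
      vertex 20.207 23.756 0.000
      vertex 11.588 25.881 0.000
      vertex 11.588 25.881 22.440
    endloop
  endfacet
  facet normal 0.2394 0.9709 0.0000
    outer loop
      vertex 20.207 23.756 0.000
      vertex 11.588 25.881 22.440
      vertex 20.207 23.756 22.440
    endloop
  endfacet
  facet normal -0.4407 0.8977 0.0000
    outer loop
      vertex 11.588 25.881 0.000
      vertex 3.619 21.969 0.000
      vertex 3.619 21.969 22.440
    endloop
  endfacet
  facet normal -0.4407 0.8977 0.0000
    outer loop
      vertex 11.588 25.881 0.000
      vertex 3.619 21.969 22.440
      vertex 11.588 25.881 22.440
    endloop
  endfacet
  facet normal -0.9146 0.4044 0.0000
    outer loop
      vertex 3.619 21.969 0.000
      vertex 0.029 13.849 0.000
      vertex 0.029 13.849 22.440
    endloop
  endfacet
  facet normal -0.9146 0.4044 0.0000
    outer loop
      vertex 3.619 21.969 0.000
      vertex 0.029 13.849 22.440
      vertex 3.619 21.969 22.440
    endloop
  endfacet
  facet normal -0.9605 -0.2782 0.0000
    outer loop
      vertex 0.029 13.849 0.000
      vertex 2.499 5.322 0.000
      vertex 2.499 5.322 22.440
    endloop
  endfacet
  facet normal -0.9605 -0.2782 0.0000
    outer loop
      vertex 0.029 13.849 0.000
      vertex 2.499 5.322 22.440
      vertex 0.029 13.849 22.440
    endloop
  endfacet
  facet normal -0.5571 -0.8305 0.0000
    outer loop
      vertex 2.499 5.322 0.000
      vertex 9.871 0.377 0.000
      vertex 9.871 0.377 22.440
    endloop
  endfacet
  facet normal -0.5571 -0.8305 0.0000
    outer loop
      vertex 2.499 5.322 0.000
      vertex 9.871 0.377 22.440
      vertex 2.499 5.322 22.440
    endloop
  endfacet
  facet normal 0.1071 -0.9942 0.0000
    outer loop
      vertex 9.871 0.377 0.000
      vertex 18.698 1.328 0.000
      vertex 18.698 1.328 22.440
    endloop
  endfacet
  facet normal 0.1071 -0.9942 0.0000
    outer loop
      vertex 9.871 0.377 0.000
      vertex 18.698 1.328 22.440
      vertex 9.871 0.377 22.440
    endloop
  endfacet
  facet normal 0.7212 -0.6928 0.0000
    outer loop
      vertex 18.698 1.328 0.000
      vertex 24.848 7.730 0.000
      vertex 24.848 7.730 22.440
    endloop
  endfacet
  facet normal 0.7212 -0.6928 0.0000
    outer loop
      vertex 18.698 1.328 0.000
      vertex 24.848 7.730 22.440
      vertex 18.698 1.328 22.440
    endloop
  endfacet
  facet normal 0.9977 -0.0671 0.0000
    outer loop
      vertex 24.848 7.730 0.000
      vertex 25.444 16.588 0.000
      vertex 25.444 16.588 22.440
    endloop
  endfacet
  facet normal 0.9977 -0.0671 0.0000
    outer loop
      vertex 24.848 7.730 0.000
      vertex 25.444 16.588 22.440
      vertex 24.848 7.730 22.440
    endloop
  endfacet
endsolid part

The G0 Z moves step by Δz≈4.488 mm. Every layer's G1 loop is the same polygon, so the solid is a straight extrusion of it from z=0 to z≈22.4. Closing with flat bottom and top caps and triangulating gives 32 facets — a regular 9-sided prism (a cylinder approximated with 9 flat sides), circumscribed radius ≈ 13 mm, height ≈ 22.4 mm.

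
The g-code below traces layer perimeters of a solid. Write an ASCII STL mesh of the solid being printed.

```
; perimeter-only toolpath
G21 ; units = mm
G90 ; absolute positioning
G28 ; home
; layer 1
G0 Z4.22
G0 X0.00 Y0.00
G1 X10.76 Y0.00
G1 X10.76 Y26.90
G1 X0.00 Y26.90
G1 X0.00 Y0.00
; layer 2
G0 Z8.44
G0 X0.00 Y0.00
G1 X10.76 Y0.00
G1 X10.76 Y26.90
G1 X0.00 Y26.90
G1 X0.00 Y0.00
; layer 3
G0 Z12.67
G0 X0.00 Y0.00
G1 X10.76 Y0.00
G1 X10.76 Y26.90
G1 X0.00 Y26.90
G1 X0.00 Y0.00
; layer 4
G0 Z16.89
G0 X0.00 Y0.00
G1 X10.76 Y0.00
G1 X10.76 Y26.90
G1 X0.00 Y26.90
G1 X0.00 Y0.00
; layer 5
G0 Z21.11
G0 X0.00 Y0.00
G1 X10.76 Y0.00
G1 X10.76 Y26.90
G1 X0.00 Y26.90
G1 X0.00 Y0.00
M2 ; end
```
solid part
  facet normal 0.0000 0.0000 -1.0000
    outer loop
      vertex 10.76 26.90 0.00
      vertex 10.76 0.00 0.00
      vertex 0.00 0.00 0.00
    endloop
  endfacet
  facet normal 0.0000 0.0000 -1.0000
    outer loop
      vertex 0.00 26.90 0.00
      vertex 10.76 26.90 0.00
      vertex 0.00 0.00 0.00
    endloop
  endfacet
  facet normal 0.0000 0.0000 1.0000
    outer loop
      vertex 0.00 0.00 21.11
      vertex 10.76 0.00 21.11
      vertex 10.76 26.90 21.11
    endloop
  endfacet
  facet normal 0.0000 0.0000 1.0000
    outer loop
      vertex 0.00 0.00 21.11
      vertex 10.76 26.90 21.11
      vertex 0.00 26.90 21.11
    endloop
  endfacet
  facet normal 0.0000 -1.0000 0.0000
    outer loop
      vertex 0.00 0.00 0.00
      vertex 10.76 0.00 0.00
      vertex 10.76 0.00 21.11
    endloop
  endfacet
  facet normal 0.0000 -1.0000 0.0000
    outer loop
      vertex 0.00 0.00 0.00
      vertex 10.76 0.00 21.11
      vertex 0.00 0.00 21.11
    endloop
  endfacet
  facet normal 0.0000 1.0000 0.0000
    outer loop
      vertex 10.76 26.90 21.11
      vertex 10.76 26.90 0.00
      vertex 0.00 26.90 0.00
    endloop
  endfacet
  facet normal 0.0000 1.0000 0.0000
    outer loop
      vertex 0.00 26.90 21.11
      vertex 10.76 26.90 21.11
      vertex 0.00 26.90 0.00
    endloop
  endfacet
  facet normal -1.0000 0.0000 0.0000
    outer loop
      vertex 0.00 26.90 21.11
      vertex 0.00 26.90 0.00
      vertex 0.00 0.00 0.00
    endloop
  endfacet
  facet normal -1.0000 0.0000 0.0000
    outer loop
      vertex 0.00 0.00 21.11
      vertex 0.00 26.90 21.11
      vertex 0.00 0.00 0.00
    endloop
  endfacet
  facet normal 1.0000 0.0000 0.0000
    outer loop
      vertex 10.76 0.00 0.00
      vertex 10.76 26.90 0.00
      vertex 10.76 26.90 21.11
    endloop
  endfacet
  facet normal 1.0000 0.0000 0.0000
    outer loop
      vertex 10.76 0.00 0.00
      vertex 10.76 26.90 21.11
      vertex 10.76 0.00 21.11
    endloop
  endfacet
endsolid part

The G0 Z moves step by Δz≈4.22 mm. Every layer's G1 loop is the same polygon, so the solid is a straight extrusion of it from z=0 to z≈21.1. Closing with flat bottom and top caps and triangulating gives 12 facets — a rectangular box, roughly 10.8 × 26.9 mm footprint and 21.1 mm tall.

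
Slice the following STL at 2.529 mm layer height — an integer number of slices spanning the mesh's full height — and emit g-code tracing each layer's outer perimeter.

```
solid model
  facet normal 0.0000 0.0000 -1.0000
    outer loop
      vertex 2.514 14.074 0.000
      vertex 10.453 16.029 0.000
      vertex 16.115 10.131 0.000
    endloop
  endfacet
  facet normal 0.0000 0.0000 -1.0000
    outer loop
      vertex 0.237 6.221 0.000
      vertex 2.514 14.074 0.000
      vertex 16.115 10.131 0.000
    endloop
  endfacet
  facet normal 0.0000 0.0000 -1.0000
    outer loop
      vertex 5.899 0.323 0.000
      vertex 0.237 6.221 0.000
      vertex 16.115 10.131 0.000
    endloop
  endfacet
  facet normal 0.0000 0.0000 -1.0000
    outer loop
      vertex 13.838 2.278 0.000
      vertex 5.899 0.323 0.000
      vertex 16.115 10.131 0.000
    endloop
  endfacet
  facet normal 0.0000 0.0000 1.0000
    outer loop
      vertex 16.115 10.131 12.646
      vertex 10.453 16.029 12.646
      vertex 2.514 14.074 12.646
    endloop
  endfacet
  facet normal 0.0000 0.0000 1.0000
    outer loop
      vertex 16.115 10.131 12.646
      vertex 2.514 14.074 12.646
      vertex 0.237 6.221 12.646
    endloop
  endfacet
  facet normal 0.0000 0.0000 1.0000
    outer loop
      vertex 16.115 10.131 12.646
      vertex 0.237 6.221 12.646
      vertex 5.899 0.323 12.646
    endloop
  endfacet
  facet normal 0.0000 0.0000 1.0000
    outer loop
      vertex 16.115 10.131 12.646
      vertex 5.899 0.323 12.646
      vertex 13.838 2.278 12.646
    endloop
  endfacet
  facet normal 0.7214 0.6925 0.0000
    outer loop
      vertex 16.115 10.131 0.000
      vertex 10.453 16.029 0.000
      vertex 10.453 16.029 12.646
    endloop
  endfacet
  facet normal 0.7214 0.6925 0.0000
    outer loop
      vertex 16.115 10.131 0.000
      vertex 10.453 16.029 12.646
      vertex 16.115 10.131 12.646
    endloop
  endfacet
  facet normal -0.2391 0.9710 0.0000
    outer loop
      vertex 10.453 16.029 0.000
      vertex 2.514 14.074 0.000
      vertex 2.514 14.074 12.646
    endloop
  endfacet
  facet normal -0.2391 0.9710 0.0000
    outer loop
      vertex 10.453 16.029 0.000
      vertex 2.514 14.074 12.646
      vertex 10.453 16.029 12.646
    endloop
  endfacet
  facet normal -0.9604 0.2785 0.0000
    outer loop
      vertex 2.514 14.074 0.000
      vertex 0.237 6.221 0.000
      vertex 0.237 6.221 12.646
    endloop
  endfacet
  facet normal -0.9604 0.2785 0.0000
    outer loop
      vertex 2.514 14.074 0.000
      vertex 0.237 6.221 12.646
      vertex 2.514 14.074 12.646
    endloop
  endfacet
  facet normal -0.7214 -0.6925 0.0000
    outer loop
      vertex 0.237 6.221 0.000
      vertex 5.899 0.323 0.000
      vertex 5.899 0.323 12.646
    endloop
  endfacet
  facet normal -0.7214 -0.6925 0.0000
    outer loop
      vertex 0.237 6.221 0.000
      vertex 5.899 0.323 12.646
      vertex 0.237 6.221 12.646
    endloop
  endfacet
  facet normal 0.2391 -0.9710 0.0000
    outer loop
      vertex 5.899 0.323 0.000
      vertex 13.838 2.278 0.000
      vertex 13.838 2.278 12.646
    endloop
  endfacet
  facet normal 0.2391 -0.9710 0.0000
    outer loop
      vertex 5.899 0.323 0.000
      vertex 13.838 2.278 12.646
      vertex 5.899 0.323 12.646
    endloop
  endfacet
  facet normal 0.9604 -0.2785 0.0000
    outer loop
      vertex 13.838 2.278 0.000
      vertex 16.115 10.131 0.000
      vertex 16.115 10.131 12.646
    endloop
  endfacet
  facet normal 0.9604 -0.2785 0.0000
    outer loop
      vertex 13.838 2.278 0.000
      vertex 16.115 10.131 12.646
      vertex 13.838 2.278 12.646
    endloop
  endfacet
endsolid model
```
; perimeter-only toolpath
G21 ; units = mm
G90 ; absolute positioning
G28 ; home
; layer 1
G0 Z2.529
G0 X16.115 Y10.131
G1 X10.453 Y16.029
G1 X2.514 Y14.074
G1 X0.237 Y6.221
G1 X5.899 Y0.323
G1 X13.838 Y2.278
G1 X16.115 Y10.131
; layer 2
G0 Z5.058
G0 X16.115 Y10.131
G1 X10.453 Y16.029
G1 X2.514 Y14.074
G1 X0.237 Y6.221
G1 X5.899 Y0.323
G1 X13.838 Y2.278
G1 X16.115 Y10.131
; layer 3
G0 Z7.588
G0 X16.115 Y10.131
G1 X10.453 Y16.029
G1 X2.514 Y14.074
G1 X0.237 Y6.221
G1 X5.899 Y0.323
G1 X13.838 Y2.278
G1 X16.115 Y10.131
; layer 4
G0 Z10.117
G0 X16.115 Y10.131
G1 X10.453 Y16.029
G1 X2.514 Y14.074
G1 X0.237 Y6.221
G1 X5.899 Y0.323
G1 X13.838 Y2.278
G1 X16.115 Y10.131
; layer 5
G0 Z12.646
G0 X16.115 Y10.131
G1 X10.453 Y16.029
G1 X2.514 Y14.074
G1 X0.237 Y6.221
G1 X5.899 Y0.323
G1 X13.838 Y2.278
G1 X16.115 Y10.131
M2 ; end

The solid is a regular 6-sided prism (a cylinder approximated with 6 flat sides), circumscribed radius ≈ 8.18 mm, height ≈ 12.6 mm. Slicing at Δz = 2.529 mm — 5 equal slices spanning the solid's height, so layer i sits at z = i·h/5 — gives 5 non-empty perimeters. Each is a 6-segment closed polygon; G0 lifts to the layer z and rapids to the start vertex, then G1 traces the edges.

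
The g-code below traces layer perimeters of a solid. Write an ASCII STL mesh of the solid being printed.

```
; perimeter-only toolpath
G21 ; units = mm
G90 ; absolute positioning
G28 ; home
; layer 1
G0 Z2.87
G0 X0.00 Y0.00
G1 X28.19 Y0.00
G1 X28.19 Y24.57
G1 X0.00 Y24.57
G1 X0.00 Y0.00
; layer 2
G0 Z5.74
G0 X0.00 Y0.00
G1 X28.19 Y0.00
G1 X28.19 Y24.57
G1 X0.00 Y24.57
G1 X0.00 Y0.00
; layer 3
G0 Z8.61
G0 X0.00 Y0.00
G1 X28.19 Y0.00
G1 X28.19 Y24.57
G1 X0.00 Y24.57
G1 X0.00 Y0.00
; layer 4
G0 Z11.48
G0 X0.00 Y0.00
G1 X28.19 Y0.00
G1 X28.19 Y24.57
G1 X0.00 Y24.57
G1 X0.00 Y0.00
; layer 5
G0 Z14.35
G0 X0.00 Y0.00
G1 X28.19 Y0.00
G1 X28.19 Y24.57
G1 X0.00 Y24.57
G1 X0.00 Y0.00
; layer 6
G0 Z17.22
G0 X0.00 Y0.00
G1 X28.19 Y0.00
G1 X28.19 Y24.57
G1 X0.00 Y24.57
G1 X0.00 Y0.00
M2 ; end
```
solid part
  facet normal 0.0000 0.0000 -1.0000
    outer loop
      vertex 28.19 24.57 0.00
      vertex 28.19 0.00 0.00
      vertex 0.00 0.00 0.00
    endloop
  endfacet
  facet normal 0.0000 0.0000 -1.0000
    outer loop
      vertex 0.00 24.57 0.00
      vertex 28.19 24.57 0.00
      vertex 0.00 0.00 0.00
    endloop
  endfacet
  facet normal 0.0000 0.0000 1.0000
    outer loop
      vertex 0.00 0.00 17.22
      vertex 28.19 0.00 17.22
      vertex 28.19 24.57 17.22
    endloop
  endfacet
  facet normal 0.0000 0.0000 1.0000
    outer loop
      vertex 0.00 0.00 17.22
      vertex 28.19 24.57 17.22
      vertex 0.00 24.57 17.22
    endloop
  endfacet
  facet normal 0.0000 -1.0000 0.0000
    outer loop
      vertex 0.00 0.00 0.00
      vertex 28.19 0.00 0.00
      vertex 28.19 0.00 17.22
    endloop
  endfacet
  facet normal 0.0000 -1.0000 0.0000
    outer loop
      vertex 0.00 0.00 0.00
      vertex 28.19 0.00 17.22
      vertex 0.00 0.00 17.22
    endloop
  endfacet
  facet normal 0.0000 1.0000 0.0000
    outer loop
      vertex 28.19 24.57 17.22
      vertex 28.19 24.57 0.00
      vertex 0.00 24.57 0.00
    endloop
  endfacet
  facet normal 0.0000 1.0000 0.0000
    outer loop
      vertex 0.00 24.57 17.22
      vertex 28.19 24.57 17.22
      vertex 0.00 24.57 0.00
    endloop
  endfacet
  facet normal -1.0000 0.0000 0.0000
    outer loop
      vertex 0.00 24.57 17.22
      vertex 0.00 24.57 0.00
      vertex 0.00 0.00 0.00
    endloop
  endfacet
  facet normal -1.0000 0.0000 0.0000
    outer loop
      vertex 0.00 0.00 17.22
      vertex 0.00 24.57 17.22
      vertex 0.00 0.00 0.00
    endloop
  endfacet
  facet normal 1.0000 0.0000 0.0000
    outer loop
      vertex 28.19 0.00 0.00
      vertex 28.19 24.57 0.00
      vertex 28.19 24.57 17.22
    endloop
  endfacet
  facet normal 1.0000 0.0000 0.0000
    outer loop
      vertex 28.19 0.00 0.00
      vertex 28.19 24.57 17.22
      vertex 28.19 0.00 17.22
    endloop
  endfacet
endsolid part

The G0 Z moves step by Δz≈2.87 mm. Every layer's G1 loop is the same polygon, so the solid is a straight extrusion of it from z=0 to z≈17.2. Closing with flat bottom and top caps and triangulating gives 12 facets — a rectangular box, roughly 28.2 × 24.6 mm footprint and 17.2 mm tall.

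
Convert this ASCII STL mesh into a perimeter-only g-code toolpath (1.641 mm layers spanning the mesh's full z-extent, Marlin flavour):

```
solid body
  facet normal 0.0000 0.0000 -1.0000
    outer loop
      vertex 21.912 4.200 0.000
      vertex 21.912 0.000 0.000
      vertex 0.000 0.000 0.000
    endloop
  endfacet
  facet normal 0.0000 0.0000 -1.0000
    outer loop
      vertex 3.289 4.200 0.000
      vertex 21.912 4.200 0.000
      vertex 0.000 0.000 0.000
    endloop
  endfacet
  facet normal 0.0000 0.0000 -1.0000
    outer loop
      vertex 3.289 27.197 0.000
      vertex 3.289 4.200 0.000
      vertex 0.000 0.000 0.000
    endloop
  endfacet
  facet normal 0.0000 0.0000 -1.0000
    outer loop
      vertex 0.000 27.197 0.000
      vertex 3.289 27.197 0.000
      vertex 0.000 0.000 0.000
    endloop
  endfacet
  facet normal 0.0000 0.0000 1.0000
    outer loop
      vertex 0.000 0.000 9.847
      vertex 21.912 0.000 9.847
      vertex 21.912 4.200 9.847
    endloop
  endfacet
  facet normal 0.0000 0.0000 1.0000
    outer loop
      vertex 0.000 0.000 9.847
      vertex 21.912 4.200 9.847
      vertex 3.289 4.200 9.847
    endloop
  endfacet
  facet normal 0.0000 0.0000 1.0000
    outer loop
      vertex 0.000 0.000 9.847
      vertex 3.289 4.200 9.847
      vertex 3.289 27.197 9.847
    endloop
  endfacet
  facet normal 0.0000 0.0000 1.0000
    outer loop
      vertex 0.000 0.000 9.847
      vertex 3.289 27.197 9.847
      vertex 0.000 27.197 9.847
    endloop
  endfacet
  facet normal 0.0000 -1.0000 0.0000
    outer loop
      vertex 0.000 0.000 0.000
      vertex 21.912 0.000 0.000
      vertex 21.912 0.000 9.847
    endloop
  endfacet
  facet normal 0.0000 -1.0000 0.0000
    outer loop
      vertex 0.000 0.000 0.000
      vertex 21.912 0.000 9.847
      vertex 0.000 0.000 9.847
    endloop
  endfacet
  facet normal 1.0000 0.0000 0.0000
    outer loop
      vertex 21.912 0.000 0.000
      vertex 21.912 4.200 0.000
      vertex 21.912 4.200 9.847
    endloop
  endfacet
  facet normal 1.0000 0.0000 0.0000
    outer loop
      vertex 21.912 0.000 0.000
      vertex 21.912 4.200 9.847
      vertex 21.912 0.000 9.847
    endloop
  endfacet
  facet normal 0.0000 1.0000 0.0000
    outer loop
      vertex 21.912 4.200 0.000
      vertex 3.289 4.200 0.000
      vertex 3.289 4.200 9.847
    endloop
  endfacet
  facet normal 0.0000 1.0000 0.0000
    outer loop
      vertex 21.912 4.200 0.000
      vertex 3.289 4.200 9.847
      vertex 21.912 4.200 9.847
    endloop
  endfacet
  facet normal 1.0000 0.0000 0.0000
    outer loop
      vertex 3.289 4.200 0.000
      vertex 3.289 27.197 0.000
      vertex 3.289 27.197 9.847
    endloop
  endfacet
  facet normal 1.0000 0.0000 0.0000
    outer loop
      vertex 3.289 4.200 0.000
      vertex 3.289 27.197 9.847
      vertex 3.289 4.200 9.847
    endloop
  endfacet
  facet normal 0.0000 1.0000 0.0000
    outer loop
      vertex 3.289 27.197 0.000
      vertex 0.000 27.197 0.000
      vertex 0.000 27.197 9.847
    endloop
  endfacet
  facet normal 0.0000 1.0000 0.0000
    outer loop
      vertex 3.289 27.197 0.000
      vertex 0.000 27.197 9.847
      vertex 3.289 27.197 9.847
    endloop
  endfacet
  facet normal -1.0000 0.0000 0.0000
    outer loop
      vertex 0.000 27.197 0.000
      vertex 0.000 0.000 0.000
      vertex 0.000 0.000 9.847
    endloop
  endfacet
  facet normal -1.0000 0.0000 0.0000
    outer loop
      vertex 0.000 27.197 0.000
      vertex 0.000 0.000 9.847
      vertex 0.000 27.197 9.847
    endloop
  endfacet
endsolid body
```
; perimeter-only toolpath
G21 ; units = mm
G90 ; absolute positioning
G28 ; home
; layer 1
G0 Z1.641
G0 X0.000 Y0.000
G1 X21.912 Y0.000
G1 X21.912 Y4.200
G1 X3.289 Y4.200
G1 X3.289 Y27.197
G1 X0.000 Y27.197
G1 X0.000 Y0.000
; layer 2
G0 Z3.282
G0 X0.000 Y0.000
G1 X21.912 Y0.000
G1 X21.912 Y4.200
G1 X3.289 Y4.200
G1 X3.289 Y27.197
G1 X0.000 Y27.197
G1 X0.000 Y0.000
; layer 3
G0 Z4.923
G0 X0.000 Y0.000
G1 X21.912 Y0.000
G1 X21.912 Y4.200
G1 X3.289 Y4.200
G1 X3.289 Y27.197
G1 X0.000 Y27.197
G1 X0.000 Y0.000
; layer 4
G0 Z6.565
G0 X0.000 Y0.000
G1 X21.912 Y0.000
G1 X21.912 Y4.200
G1 X3.289 Y4.200
G1 X3.289 Y27.197
G1 X0.000 Y27.197
G1 X0.000 Y0.000
; layer 5
G0 Z8.206
G0 X0.000 Y0.000
G1 X21.912 Y0.000
G1 X21.912 Y4.200
G1 X3.289 Y4.200
G1 X3.289 Y27.197
G1 X0.000 Y27.197
G1 X0.000 Y0.000
; layer 6
G0 Z9.847
G0 X0.000 Y0.000
G1 X21.912 Y0.000
G1 X21.912 Y4.200
G1 X3.289 Y4.200
G1 X3.289 Y27.197
G1 X0.000 Y27.197
G1 X0.000 Y0.000
M2 ; end

The solid is an L-shaped prism: outer 21.9 × 27.2 mm, arm thicknesses ≈ 4.2 mm (horizontal) and 3.29 mm (vertical), extruded 9.85 mm in z. Slicing at Δz = 1.641 mm — 6 equal slices spanning the solid's height, so layer i sits at z = i·h/6 — gives 6 non-empty perimeters. Each is a 6-segment closed polygon; G0 lifts to the layer z and rapids to the start vertex, then G1 traces the edges.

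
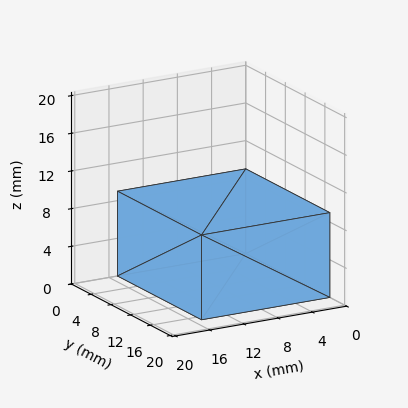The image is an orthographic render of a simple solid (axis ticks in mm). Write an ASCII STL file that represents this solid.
Reading the render: the shape is a rectangular box, roughly 15 × 17 mm footprint and 9 mm tall (dimensions read to the nearest mm from the axis ticks). For the STL, each face is triangulated and given an outward normal.

solid part
  facet normal 0.0000 0.0000 -1.0000
    outer loop
      vertex 15.0 17.0 0.0
      vertex 15.0 0.0 0.0
      vertex 0.0 0.0 0.0
    endloop
  endfacet
  facet normal 0.0000 0.0000 -1.0000
    outer loop
      vertex 0.0 17.0 0.0
      vertex 15.0 17.0 0.0
      vertex 0.0 0.0 0.0
    endloop
  endfacet
  facet normal 0.0000 0.0000 1.0000
    outer loop
      vertex 0.0 0.0 9.0
      vertex 15.0 0.0 9.0
      vertex 15.0 17.0 9.0
    endloop
  endfacet
  facet normal 0.0000 0.0000 1.0000
    outer loop
      vertex 0.0 0.0 9.0
      vertex 15.0 17.0 9.0
      vertex 0.0 17.0 9.0
    endloop
  endfacet
  facet normal 0.0000 -1.0000 0.0000
    outer loop
      vertex 0.0 0.0 0.0
      vertex 15.0 0.0 0.0
      vertex 15.0 0.0 9.0
    endloop
  endfacet
  facet normal 0.0000 -1.0000 0.0000
    outer loop
      vertex 0.0 0.0 0.0
      vertex 15.0 0.0 9.0
      vertex 0.0 0.0 9.0
    endloop
  endfacet
  facet normal 0.0000 1.0000 0.0000
    outer loop
      vertex 15.0 17.0 9.0
      vertex 15.0 17.0 0.0
      vertex 0.0 17.0 0.0
    endloop
  endfacet
  facet normal 0.0000 1.0000 0.0000
    outer loop
      vertex 0.0 17.0 9.0
      vertex 15.0 17.0 9.0
      vertex 0.0 17.0 0.0
    endloop
  endfacet
  facet normal -1.0000 0.0000 0.0000
    outer loop
      vertex 0.0 17.0 9.0
      vertex 0.0 17.0 0.0
      vertex 0.0 0.0 0.0
    endloop
  endfacet
  facet normal -1.0000 0.0000 0.0000
    outer loop
      vertex 0.0 0.0 9.0
      vertex 0.0 17.0 9.0
      vertex 0.0 0.0 0.0
    endloop
  endfacet
  facet normal 1.0000 0.0000 0.0000
    outer loop
      vertex 15.0 0.0 0.0
      vertex 15.0 17.0 0.0
      vertex 15.0 17.0 9.0
    endloop
  endfacet
  facet normal 1.0000 0.0000 0.0000
    outer loop
      vertex 15.0 0.0 0.0
      vertex 15.0 17.0 9.0
      vertex 15.0 0.0 9.0
    endloop
  endfacet
endsolid part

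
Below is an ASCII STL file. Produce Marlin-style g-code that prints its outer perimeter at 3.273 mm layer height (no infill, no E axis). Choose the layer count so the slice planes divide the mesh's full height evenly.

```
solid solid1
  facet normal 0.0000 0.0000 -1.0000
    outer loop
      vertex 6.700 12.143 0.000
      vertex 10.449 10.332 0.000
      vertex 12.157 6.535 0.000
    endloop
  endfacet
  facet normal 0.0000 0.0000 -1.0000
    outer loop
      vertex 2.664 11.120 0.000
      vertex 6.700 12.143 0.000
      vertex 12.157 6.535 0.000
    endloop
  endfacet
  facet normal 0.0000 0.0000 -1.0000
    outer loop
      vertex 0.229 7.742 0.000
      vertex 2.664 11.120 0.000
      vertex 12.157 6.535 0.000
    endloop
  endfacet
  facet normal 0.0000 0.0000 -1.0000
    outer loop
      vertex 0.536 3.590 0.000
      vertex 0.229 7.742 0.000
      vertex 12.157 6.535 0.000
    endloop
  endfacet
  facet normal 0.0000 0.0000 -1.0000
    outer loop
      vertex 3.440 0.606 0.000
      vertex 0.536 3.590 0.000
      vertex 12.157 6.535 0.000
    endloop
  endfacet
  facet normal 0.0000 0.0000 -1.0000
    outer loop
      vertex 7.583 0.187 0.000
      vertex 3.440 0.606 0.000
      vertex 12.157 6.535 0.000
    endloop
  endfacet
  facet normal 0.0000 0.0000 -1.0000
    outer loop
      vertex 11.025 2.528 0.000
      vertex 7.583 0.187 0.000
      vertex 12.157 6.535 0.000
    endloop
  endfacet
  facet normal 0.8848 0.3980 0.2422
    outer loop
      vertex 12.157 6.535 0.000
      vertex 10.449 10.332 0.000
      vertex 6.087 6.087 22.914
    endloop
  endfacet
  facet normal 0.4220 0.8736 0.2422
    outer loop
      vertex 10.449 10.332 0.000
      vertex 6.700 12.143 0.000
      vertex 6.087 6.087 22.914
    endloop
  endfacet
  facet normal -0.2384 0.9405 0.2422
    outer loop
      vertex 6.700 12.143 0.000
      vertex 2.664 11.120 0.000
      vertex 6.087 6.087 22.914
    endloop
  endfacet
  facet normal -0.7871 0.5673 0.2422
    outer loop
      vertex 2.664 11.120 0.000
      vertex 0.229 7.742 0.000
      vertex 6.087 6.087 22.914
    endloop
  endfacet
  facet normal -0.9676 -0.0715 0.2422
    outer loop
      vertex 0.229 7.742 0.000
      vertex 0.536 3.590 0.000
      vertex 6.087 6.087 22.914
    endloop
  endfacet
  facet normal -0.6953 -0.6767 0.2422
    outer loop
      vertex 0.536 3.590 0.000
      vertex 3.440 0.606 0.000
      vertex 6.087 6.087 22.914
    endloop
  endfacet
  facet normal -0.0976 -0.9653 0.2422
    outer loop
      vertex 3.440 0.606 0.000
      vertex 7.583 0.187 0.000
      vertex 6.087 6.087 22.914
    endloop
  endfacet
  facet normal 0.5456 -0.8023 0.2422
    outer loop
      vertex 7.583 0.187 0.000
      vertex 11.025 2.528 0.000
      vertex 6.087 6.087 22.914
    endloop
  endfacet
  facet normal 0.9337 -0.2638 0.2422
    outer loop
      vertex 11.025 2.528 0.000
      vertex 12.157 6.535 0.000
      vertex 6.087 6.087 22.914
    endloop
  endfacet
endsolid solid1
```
; perimeter-only toolpath
G21 ; units = mm
G90 ; absolute positioning
G28 ; home
; layer 1
G0 Z3.273
G0 X11.290 Y6.471
G1 X9.826 Y9.726
G1 X6.612 Y11.278
G1 X3.153 Y10.401
G1 X1.066 Y7.506
G1 X1.329 Y3.947
G1 X3.818 Y1.389
G1 X7.369 Y1.030
G1 X10.320 Y3.036
G1 X11.290 Y6.471
; layer 2
G0 Z6.547
G0 X10.423 Y6.407
G1 X9.203 Y9.119
G1 X6.525 Y10.413
G1 X3.642 Y9.682
G1 X1.903 Y7.269
G1 X2.122 Y4.303
G1 X4.196 Y2.172
G1 X7.156 Y1.873
G1 X9.614 Y3.545
G1 X10.423 Y6.407
; layer 3
G0 Z9.820
G0 X9.556 Y6.343
G1 X8.580 Y8.513
G1 X6.437 Y9.548
G1 X4.131 Y8.963
G1 X2.740 Y7.033
G1 X2.915 Y4.660
G1 X4.574 Y2.955
G1 X6.942 Y2.716
G1 X8.909 Y4.053
G1 X9.556 Y6.343
; layer 4
G0 Z13.094
G0 X8.688 Y6.279
G1 X7.956 Y7.906
G1 X6.350 Y8.682
G1 X4.620 Y8.244
G1 X3.576 Y6.796
G1 X3.708 Y5.017
G1 X4.953 Y3.738
G1 X6.728 Y3.558
G1 X8.203 Y4.562
G1 X8.688 Y6.279
; layer 5
G0 Z16.367
G0 X7.821 Y6.215
G1 X7.333 Y7.300
G1 X6.262 Y7.817
G1 X5.109 Y7.525
G1 X4.413 Y6.560
G1 X4.501 Y5.374
G1 X5.331 Y4.521
G1 X6.514 Y4.401
G1 X7.498 Y5.070
G1 X7.821 Y6.215
; layer 6
G0 Z19.641
G0 X6.954 Y6.151
G1 X6.710 Y6.693
G1 X6.175 Y6.952
G1 X5.598 Y6.806
G1 X5.250 Y6.323
G1 X5.294 Y5.730
G1 X5.709 Y5.304
G1 X6.301 Y5.244
G1 X6.792 Y5.579
G1 X6.954 Y6.151
M2 ; end

The solid is a regular 9-sided pyramid, base circumscribed radius ≈ 6.09 mm, apex at z ≈ 22.9 mm. Slicing at Δz = 3.273 mm — 7 equal slices spanning the solid's height, so layer i sits at z = i·h/7 — gives 6 non-empty perimeters. Each is a 9-segment closed polygon; G0 lifts to the layer z and rapids to the start vertex, then G1 traces the edges. The cross-section shrinks linearly with z (the slice at the apex is degenerate and omitted).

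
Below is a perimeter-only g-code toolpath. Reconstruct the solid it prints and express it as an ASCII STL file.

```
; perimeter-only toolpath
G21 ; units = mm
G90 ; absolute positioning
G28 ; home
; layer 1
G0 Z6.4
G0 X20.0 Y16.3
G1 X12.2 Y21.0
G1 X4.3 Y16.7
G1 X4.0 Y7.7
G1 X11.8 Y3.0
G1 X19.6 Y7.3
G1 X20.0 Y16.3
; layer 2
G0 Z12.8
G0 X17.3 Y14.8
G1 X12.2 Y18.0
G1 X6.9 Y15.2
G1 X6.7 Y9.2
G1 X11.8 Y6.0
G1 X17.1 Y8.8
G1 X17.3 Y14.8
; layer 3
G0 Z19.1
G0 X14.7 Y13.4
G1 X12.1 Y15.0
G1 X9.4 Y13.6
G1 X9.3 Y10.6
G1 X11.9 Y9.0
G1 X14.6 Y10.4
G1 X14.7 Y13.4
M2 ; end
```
solid part
  facet normal 0.0000 0.0000 -1.0000
    outer loop
      vertex 1.8 18.3 0.0
      vertex 12.3 24.0 0.0
      vertex 22.6 17.7 0.0
    endloop
  endfacet
  facet normal 0.0000 0.0000 -1.0000
    outer loop
      vertex 1.4 6.3 0.0
      vertex 1.8 18.3 0.0
      vertex 22.6 17.7 0.0
    endloop
  endfacet
  facet normal 0.0000 0.0000 -1.0000
    outer loop
      vertex 11.7 0.0 0.0
      vertex 1.4 6.3 0.0
      vertex 22.6 17.7 0.0
    endloop
  endfacet
  facet normal 0.0000 0.0000 -1.0000
    outer loop
      vertex 22.2 5.7 0.0
      vertex 11.7 0.0 0.0
      vertex 22.6 17.7 0.0
    endloop
  endfacet
  facet normal 0.4832 0.7900 0.3774
    outer loop
      vertex 22.6 17.7 0.0
      vertex 12.3 24.0 0.0
      vertex 12.0 12.0 25.5
    endloop
  endfacet
  facet normal -0.4417 0.8137 0.3777
    outer loop
      vertex 12.3 24.0 0.0
      vertex 1.8 18.3 0.0
      vertex 12.0 12.0 25.5
    endloop
  endfacet
  facet normal -0.9254 0.0308 0.3778
    outer loop
      vertex 1.8 18.3 0.0
      vertex 1.4 6.3 0.0
      vertex 12.0 12.0 25.5
    endloop
  endfacet
  facet normal -0.4832 -0.7900 0.3774
    outer loop
      vertex 1.4 6.3 0.0
      vertex 11.7 0.0 0.0
      vertex 12.0 12.0 25.5
    endloop
  endfacet
  facet normal 0.4417 -0.8137 0.3777
    outer loop
      vertex 11.7 0.0 0.0
      vertex 22.2 5.7 0.0
      vertex 12.0 12.0 25.5
    endloop
  endfacet
  facet normal 0.9254 -0.0308 0.3778
    outer loop
      vertex 22.2 5.7 0.0
      vertex 22.6 17.7 0.0
      vertex 12.0 12.0 25.5
    endloop
  endfacet
endsolid part

The G0 Z moves step by Δz≈6.4 mm. The G1 loops shrink linearly with z, so the solid tapers from its base footprint up to z≈25.5. Closing with a flat bottom cap and the tapered top and triangulating gives 10 facets — a regular 6-sided pyramid, base circumscribed radius ≈ 12 mm, apex at z ≈ 25.5 mm.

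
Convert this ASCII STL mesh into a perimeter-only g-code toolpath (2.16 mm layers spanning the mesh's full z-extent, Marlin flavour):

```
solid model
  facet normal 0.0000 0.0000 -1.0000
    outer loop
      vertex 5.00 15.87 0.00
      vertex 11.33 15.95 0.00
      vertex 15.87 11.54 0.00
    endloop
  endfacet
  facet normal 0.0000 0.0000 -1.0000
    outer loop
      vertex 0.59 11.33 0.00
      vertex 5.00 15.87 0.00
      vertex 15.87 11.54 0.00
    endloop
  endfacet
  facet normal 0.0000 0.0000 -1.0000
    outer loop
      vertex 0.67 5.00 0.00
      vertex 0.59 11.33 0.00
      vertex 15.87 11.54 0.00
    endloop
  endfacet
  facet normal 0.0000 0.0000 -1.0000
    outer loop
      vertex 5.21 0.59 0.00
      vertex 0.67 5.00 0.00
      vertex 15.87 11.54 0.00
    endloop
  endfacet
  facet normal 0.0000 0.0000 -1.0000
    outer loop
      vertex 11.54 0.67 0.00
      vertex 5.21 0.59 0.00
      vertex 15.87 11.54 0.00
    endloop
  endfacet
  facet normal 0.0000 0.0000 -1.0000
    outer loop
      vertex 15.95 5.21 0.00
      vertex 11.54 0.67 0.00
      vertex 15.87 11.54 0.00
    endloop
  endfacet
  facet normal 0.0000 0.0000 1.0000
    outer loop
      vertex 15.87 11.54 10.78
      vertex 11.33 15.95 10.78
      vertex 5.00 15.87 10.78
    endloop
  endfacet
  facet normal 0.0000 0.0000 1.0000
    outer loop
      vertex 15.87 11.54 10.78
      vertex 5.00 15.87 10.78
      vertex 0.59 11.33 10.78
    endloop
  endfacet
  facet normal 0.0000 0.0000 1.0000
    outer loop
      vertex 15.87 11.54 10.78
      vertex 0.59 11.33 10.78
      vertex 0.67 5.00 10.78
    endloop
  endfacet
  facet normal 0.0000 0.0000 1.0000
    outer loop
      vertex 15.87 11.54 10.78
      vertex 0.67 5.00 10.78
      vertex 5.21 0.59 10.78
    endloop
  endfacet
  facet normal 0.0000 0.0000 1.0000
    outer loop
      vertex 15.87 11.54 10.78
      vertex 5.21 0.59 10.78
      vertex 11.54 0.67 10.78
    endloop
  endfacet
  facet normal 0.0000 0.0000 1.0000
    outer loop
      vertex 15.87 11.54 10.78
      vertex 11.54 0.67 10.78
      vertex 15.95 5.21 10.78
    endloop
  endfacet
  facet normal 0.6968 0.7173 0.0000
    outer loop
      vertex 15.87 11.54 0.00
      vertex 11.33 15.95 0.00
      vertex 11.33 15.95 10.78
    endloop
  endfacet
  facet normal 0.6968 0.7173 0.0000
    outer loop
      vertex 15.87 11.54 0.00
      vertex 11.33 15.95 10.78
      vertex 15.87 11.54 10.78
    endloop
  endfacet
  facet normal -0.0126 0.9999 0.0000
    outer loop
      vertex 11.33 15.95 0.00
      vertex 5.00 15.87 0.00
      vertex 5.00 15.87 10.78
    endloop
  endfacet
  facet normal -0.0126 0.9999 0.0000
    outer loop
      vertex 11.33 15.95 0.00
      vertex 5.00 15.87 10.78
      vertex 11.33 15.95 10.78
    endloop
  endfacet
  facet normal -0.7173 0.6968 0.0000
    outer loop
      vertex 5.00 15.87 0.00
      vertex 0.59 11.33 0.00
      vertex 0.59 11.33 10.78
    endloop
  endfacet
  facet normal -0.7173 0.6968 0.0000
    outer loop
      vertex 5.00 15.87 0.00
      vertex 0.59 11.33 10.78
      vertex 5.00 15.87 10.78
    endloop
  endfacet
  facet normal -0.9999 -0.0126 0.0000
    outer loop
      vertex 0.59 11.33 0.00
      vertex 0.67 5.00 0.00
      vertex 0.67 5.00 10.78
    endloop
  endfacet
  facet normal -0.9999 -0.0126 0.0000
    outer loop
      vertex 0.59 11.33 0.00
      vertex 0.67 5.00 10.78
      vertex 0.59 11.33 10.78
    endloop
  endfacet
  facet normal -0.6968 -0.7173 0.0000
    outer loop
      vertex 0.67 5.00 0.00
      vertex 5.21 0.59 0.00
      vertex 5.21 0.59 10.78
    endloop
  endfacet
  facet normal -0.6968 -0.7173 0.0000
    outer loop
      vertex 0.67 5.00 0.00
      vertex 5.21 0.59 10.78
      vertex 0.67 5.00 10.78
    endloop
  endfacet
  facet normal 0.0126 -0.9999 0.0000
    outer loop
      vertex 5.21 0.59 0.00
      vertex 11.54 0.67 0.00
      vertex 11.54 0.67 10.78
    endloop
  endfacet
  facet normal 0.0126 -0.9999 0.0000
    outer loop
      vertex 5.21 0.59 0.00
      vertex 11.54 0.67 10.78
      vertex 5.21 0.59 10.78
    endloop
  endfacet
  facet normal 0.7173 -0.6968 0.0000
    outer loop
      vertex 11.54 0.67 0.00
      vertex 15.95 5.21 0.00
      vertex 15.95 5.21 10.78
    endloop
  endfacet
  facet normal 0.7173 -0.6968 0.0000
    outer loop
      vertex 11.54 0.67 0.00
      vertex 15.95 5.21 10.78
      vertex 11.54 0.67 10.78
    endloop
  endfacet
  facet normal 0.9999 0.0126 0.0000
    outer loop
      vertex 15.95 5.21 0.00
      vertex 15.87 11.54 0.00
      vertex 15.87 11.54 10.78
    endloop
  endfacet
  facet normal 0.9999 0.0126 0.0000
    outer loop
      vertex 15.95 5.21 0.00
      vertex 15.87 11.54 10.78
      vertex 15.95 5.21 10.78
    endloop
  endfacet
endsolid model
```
; perimeter-only toolpath
G21 ; units = mm
G90 ; absolute positioning
G28 ; home
; layer 1
G0 Z2.16
G0 X15.87 Y11.54
G1 X11.33 Y15.95
G1 X5.00 Y15.87
G1 X0.59 Y11.33
G1 X0.67 Y5.00
G1 X5.21 Y0.59
G1 X11.54 Y0.67
G1 X15.95 Y5.21
G1 X15.87 Y11.54
; layer 2
G0 Z4.31
G0 X15.87 Y11.54
G1 X11.33 Y15.95
G1 X5.00 Y15.87
G1 X0.59 Y11.33
G1 X0.67 Y5.00
G1 X5.21 Y0.59
G1 X11.54 Y0.67
G1 X15.95 Y5.21
G1 X15.87 Y11.54
; layer 3
G0 Z6.47
G0 X15.87 Y11.54
G1 X11.33 Y15.95
G1 X5.00 Y15.87
G1 X0.59 Y11.33
G1 X0.67 Y5.00
G1 X5.21 Y0.59
G1 X11.54 Y0.67
G1 X15.95 Y5.21
G1 X15.87 Y11.54
; layer 4
G0 Z8.62
G0 X15.87 Y11.54
G1 X11.33 Y15.95
G1 X5.00 Y15.87
G1 X0.59 Y11.33
G1 X0.67 Y5.00
G1 X5.21 Y0.59
G1 X11.54 Y0.67
G1 X15.95 Y5.21
G1 X15.87 Y11.54
; layer 5
G0 Z10.78
G0 X15.87 Y11.54
G1 X11.33 Y15.95
G1 X5.00 Y15.87
G1 X0.59 Y11.33
G1 X0.67 Y5.00
G1 X5.21 Y0.59
G1 X11.54 Y0.67
G1 X15.95 Y5.21
G1 X15.87 Y11.54
M2 ; end

The solid is a regular 8-sided prism (a cylinder approximated with 8 flat sides), circumscribed radius ≈ 8.27 mm, height ≈ 10.8 mm. Slicing at Δz = 2.16 mm — 5 equal slices spanning the solid's height, so layer i sits at z = i·h/5 — gives 5 non-empty perimeters. Each is a 8-segment closed polygon; G0 lifts to the layer z and rapids to the start vertex, then G1 traces the edges.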